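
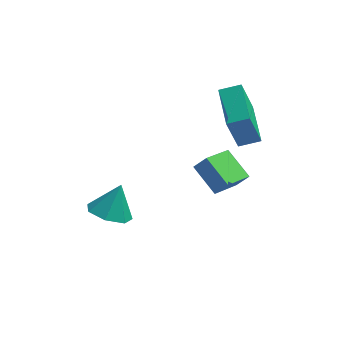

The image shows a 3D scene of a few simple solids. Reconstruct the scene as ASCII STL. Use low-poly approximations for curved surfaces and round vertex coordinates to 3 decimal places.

solid 
facet normal -0.947 -0.150 -0.286
outer loop
vertex 2.87 1.691 1.025
vertex 2.442 3.739 1.369
vertex 3.371 2.111 -0.855
endloop
endfacet
facet normal 0.202 -0.966 -0.162
outer loop
vertex 4.318 2.261 -0.569
vertex 2.87 1.691 1.025
vertex 3.371 2.111 -0.855
endloop
endfacet
facet normal -0.947 -0.150 -0.286
outer loop
vertex 3.371 2.111 -0.855
vertex 2.442 3.739 1.369
vertex 2.943 4.159 -0.511
endloop
endfacet
facet normal 0.252 0.211 -0.944
outer loop
vertex 2.943 4.159 -0.511
vertex 4.318 2.261 -0.569
vertex 3.371 2.111 -0.855
endloop
endfacet
facet normal -0.252 -0.211 0.944
outer loop
vertex 2.87 1.691 1.025
vertex 3.389 3.889 1.655
vertex 2.442 3.739 1.369
endloop
endfacet
facet normal 0.202 -0.966 -0.162
outer loop
vertex 3.817 1.841 1.311
vertex 2.87 1.691 1.025
vertex 4.318 2.261 -0.569
endloop
endfacet
facet normal -0.252 -0.211 0.944
outer loop
vertex 3.817 1.841 1.311
vertex 3.389 3.889 1.655
vertex 2.87 1.691 1.025
endloop
endfacet
facet normal -0.202 0.966 0.162
outer loop
vertex 2.442 3.739 1.369
vertex 3.389 3.889 1.655
vertex 2.943 4.159 -0.511
endloop
endfacet
facet normal 0.252 0.211 -0.944
outer loop
vertex 3.89 4.309 -0.225
vertex 4.318 2.261 -0.569
vertex 2.943 4.159 -0.511
endloop
endfacet
facet normal -0.202 0.966 0.162
outer loop
vertex 2.943 4.159 -0.511
vertex 3.389 3.889 1.655
vertex 3.89 4.309 -0.225
endloop
endfacet
facet normal 0.947 0.150 0.286
outer loop
vertex 3.89 4.309 -0.225
vertex 3.817 1.841 1.311
vertex 4.318 2.261 -0.569
endloop
endfacet
facet normal 0.947 0.150 0.286
outer loop
vertex 3.389 3.889 1.655
vertex 3.817 1.841 1.311
vertex 3.89 4.309 -0.225
endloop
endfacet
facet normal -0.298 -0.420 -0.857
outer loop
vertex -1.188 -0.735 -2.682
vertex -1.665 -1.447 -2.167
vertex -2.014 -0.563 -2.479
endloop
endfacet
facet normal 0.214 0.976 0.045
outer loop
vertex -1.188 -0.735 -2.682
vertex -2.014 -0.563 -2.479
vertex -1.215 -0.813 -0.873
endloop
endfacet
facet normal -0.298 -0.420 -0.857
outer loop
vertex -2.014 -0.563 -2.479
vertex -1.665 -1.447 -2.167
vertex -2.577 -1.057 -2.041
endloop
endfacet
facet normal -0.448 0.822 0.351
outer loop
vertex -2.014 -0.563 -2.479
vertex -2.577 -1.057 -2.041
vertex -1.215 -0.813 -0.873
endloop
endfacet
facet normal -0.298 -0.420 -0.857
outer loop
vertex -2.577 -1.057 -2.041
vertex -1.665 -1.447 -2.167
vertex -2.454 -1.844 -1.698
endloop
endfacet
facet normal -0.658 0.212 0.723
outer loop
vertex -2.577 -1.057 -2.041
vertex -2.454 -1.844 -1.698
vertex -1.215 -0.813 -0.873
endloop
endfacet
facet normal -0.298 -0.420 -0.857
outer loop
vertex -2.454 -1.844 -1.698
vertex -1.665 -1.447 -2.167
vertex -1.737 -2.333 -1.708
endloop
endfacet
facet normal -0.258 -0.396 0.881
outer loop
vertex -2.454 -1.844 -1.698
vertex -1.737 -2.333 -1.708
vertex -1.215 -0.813 -0.873
endloop
endfacet
facet normal -0.298 -0.420 -0.857
outer loop
vertex -1.737 -2.333 -1.708
vertex -1.665 -1.447 -2.167
vertex -0.966 -2.154 -2.064
endloop
endfacet
facet normal 0.453 -0.544 0.707
outer loop
vertex -1.737 -2.333 -1.708
vertex -0.966 -2.154 -2.064
vertex -1.215 -0.813 -0.873
endloop
endfacet
facet normal -0.299 -0.420 -0.857
outer loop
vertex -0.966 -2.154 -2.064
vertex -1.665 -1.447 -2.167
vertex -0.722 -1.443 -2.498
endloop
endfacet
facet normal 0.936 -0.120 0.330
outer loop
vertex -0.966 -2.154 -2.064
vertex -0.722 -1.443 -2.498
vertex -1.215 -0.813 -0.873
endloop
endfacet
facet normal -0.299 -0.420 -0.857
outer loop
vertex -0.722 -1.443 -2.498
vertex -1.665 -1.447 -2.167
vertex -1.188 -0.735 -2.682
endloop
endfacet
facet normal 0.830 0.556 0.036
outer loop
vertex -0.722 -1.443 -2.498
vertex -1.188 -0.735 -2.682
vertex -1.215 -0.813 -0.873
endloop
endfacet
facet normal -0.464 -0.777 0.425
outer loop
vertex 3.005 1.438 -2.896
vertex 2.043 2.451 -2.095
vertex 2.462 1.419 -3.523
endloop
endfacet
facet normal 0.597 -0.629 -0.498
outer loop
vertex 3.317 2.849 -4.305
vertex 3.005 1.438 -2.896
vertex 2.462 1.419 -3.523
endloop
endfacet
facet normal -0.465 -0.777 0.425
outer loop
vertex 2.462 1.419 -3.523
vertex 2.043 2.451 -2.095
vertex 1.501 2.432 -2.722
endloop
endfacet
facet normal -0.654 -0.022 -0.756
outer loop
vertex 1.501 2.432 -2.722
vertex 3.317 2.849 -4.305
vertex 2.462 1.419 -3.523
endloop
endfacet
facet normal 0.654 0.023 0.756
outer loop
vertex 3.005 1.438 -2.896
vertex 2.898 3.881 -2.877
vertex 2.043 2.451 -2.095
endloop
endfacet
facet normal 0.598 -0.629 -0.497
outer loop
vertex 3.859 2.868 -3.678
vertex 3.005 1.438 -2.896
vertex 3.317 2.849 -4.305
endloop
endfacet
facet normal 0.654 0.023 0.756
outer loop
vertex 3.859 2.868 -3.678
vertex 2.898 3.881 -2.877
vertex 3.005 1.438 -2.896
endloop
endfacet
facet normal -0.597 0.629 0.497
outer loop
vertex 2.043 2.451 -2.095
vertex 2.898 3.881 -2.877
vertex 1.501 2.432 -2.722
endloop
endfacet
facet normal -0.654 -0.023 -0.756
outer loop
vertex 2.355 3.862 -3.504
vertex 3.317 2.849 -4.305
vertex 1.501 2.432 -2.722
endloop
endfacet
facet normal -0.597 0.629 0.498
outer loop
vertex 1.501 2.432 -2.722
vertex 2.898 3.881 -2.877
vertex 2.355 3.862 -3.504
endloop
endfacet
facet normal 0.464 0.777 -0.425
outer loop
vertex 2.355 3.862 -3.504
vertex 3.859 2.868 -3.678
vertex 3.317 2.849 -4.305
endloop
endfacet
facet normal 0.464 0.777 -0.426
outer loop
vertex 2.898 3.881 -2.877
vertex 3.859 2.868 -3.678
vertex 2.355 3.862 -3.504
endloop
endfacet

endsolid


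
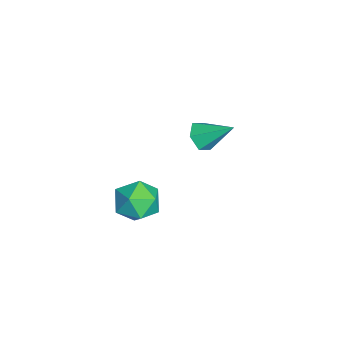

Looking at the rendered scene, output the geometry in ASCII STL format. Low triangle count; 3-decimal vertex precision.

solid 
facet normal -0.242 -0.769 -0.592
outer loop
vertex -2.017 0.861 -2.33
vertex -2.327 0.468 -1.693
vertex -2.797 0.957 -2.136
endloop
endfacet
facet normal -0.018 0.865 -0.502
outer loop
vertex -2.017 0.861 -2.33
vertex -2.797 0.957 -2.136
vertex -1.893 1.852 -0.627
endloop
endfacet
facet normal -0.242 -0.769 -0.592
outer loop
vertex -2.797 0.957 -2.136
vertex -2.327 0.468 -1.693
vertex -3.108 0.564 -1.499
endloop
endfacet
facet normal -0.743 0.668 0.049
outer loop
vertex -2.797 0.957 -2.136
vertex -3.108 0.564 -1.499
vertex -1.893 1.852 -0.627
endloop
endfacet
facet normal -0.242 -0.768 -0.593
outer loop
vertex -3.108 0.564 -1.499
vertex -2.327 0.468 -1.693
vertex -2.638 0.075 -1.057
endloop
endfacet
facet normal -0.637 0.081 0.767
outer loop
vertex -3.108 0.564 -1.499
vertex -2.638 0.075 -1.057
vertex -1.893 1.852 -0.627
endloop
endfacet
facet normal -0.241 -0.768 -0.593
outer loop
vertex -2.638 0.075 -1.057
vertex -2.327 0.468 -1.693
vertex -1.858 -0.021 -1.25
endloop
endfacet
facet normal 0.193 -0.306 0.932
outer loop
vertex -2.638 0.075 -1.057
vertex -1.858 -0.021 -1.25
vertex -1.893 1.852 -0.627
endloop
endfacet
facet normal -0.242 -0.769 -0.592
outer loop
vertex -1.858 -0.021 -1.25
vertex -2.327 0.468 -1.693
vertex -1.547 0.372 -1.887
endloop
endfacet
facet normal 0.918 -0.109 0.381
outer loop
vertex -1.858 -0.021 -1.25
vertex -1.547 0.372 -1.887
vertex -1.893 1.852 -0.627
endloop
endfacet
facet normal -0.242 -0.769 -0.592
outer loop
vertex -1.547 0.372 -1.887
vertex -2.327 0.468 -1.693
vertex -2.017 0.861 -2.33
endloop
endfacet
facet normal 0.812 0.476 -0.336
outer loop
vertex -1.547 0.372 -1.887
vertex -2.017 0.861 -2.33
vertex -1.893 1.852 -0.627
endloop
endfacet
facet normal -0.218 0.684 0.696
outer loop
vertex 2.252 -1.275 -0.812
vertex 2.499 -2.003 -0.02
vertex 3.284 -1.34 -0.425
endloop
endfacet
facet normal 0.025 0.995 0.101
outer loop
vertex 2.252 -1.275 -0.812
vertex 3.284 -1.34 -0.425
vertex 3.107 -1.225 -1.509
endloop
endfacet
facet normal -0.403 0.804 -0.437
outer loop
vertex 2.252 -1.275 -0.812
vertex 3.107 -1.225 -1.509
vertex 2.213 -1.817 -1.773
endloop
endfacet
facet normal -0.910 0.376 -0.175
outer loop
vertex 2.252 -1.275 -0.812
vertex 2.213 -1.817 -1.773
vertex 1.837 -2.298 -0.853
endloop
endfacet
facet normal -0.796 0.302 0.525
outer loop
vertex 2.252 -1.275 -0.812
vertex 1.837 -2.298 -0.853
vertex 2.499 -2.003 -0.02
endloop
endfacet
facet normal 0.676 0.736 -0.032
outer loop
vertex 3.107 -1.225 -1.509
vertex 3.284 -1.34 -0.425
vertex 3.883 -1.922 -1.147
endloop
endfacet
facet normal 0.283 0.233 0.930
outer loop
vertex 3.284 -1.34 -0.425
vertex 2.499 -2.003 -0.02
vertex 3.507 -2.403 -0.227
endloop
endfacet
facet normal -0.651 -0.385 0.654
outer loop
vertex 2.499 -2.003 -0.02
vertex 1.837 -2.298 -0.853
vertex 2.613 -2.995 -0.491
endloop
endfacet
facet normal -0.836 -0.265 -0.480
outer loop
vertex 1.837 -2.298 -0.853
vertex 2.213 -1.817 -1.773
vertex 2.436 -2.88 -1.575
endloop
endfacet
facet normal -0.016 0.427 -0.904
outer loop
vertex 2.213 -1.817 -1.773
vertex 3.107 -1.225 -1.509
vertex 3.221 -2.217 -1.98
endloop
endfacet
facet normal 0.910 -0.376 0.175
outer loop
vertex 3.468 -2.945 -1.188
vertex 3.883 -1.922 -1.147
vertex 3.507 -2.403 -0.227
endloop
endfacet
facet normal 0.403 -0.804 0.437
outer loop
vertex 3.468 -2.945 -1.188
vertex 3.507 -2.403 -0.227
vertex 2.613 -2.995 -0.491
endloop
endfacet
facet normal -0.025 -0.995 -0.101
outer loop
vertex 3.468 -2.945 -1.188
vertex 2.613 -2.995 -0.491
vertex 2.436 -2.88 -1.575
endloop
endfacet
facet normal 0.218 -0.684 -0.696
outer loop
vertex 3.468 -2.945 -1.188
vertex 2.436 -2.88 -1.575
vertex 3.221 -2.217 -1.98
endloop
endfacet
facet normal 0.796 -0.302 -0.525
outer loop
vertex 3.468 -2.945 -1.188
vertex 3.221 -2.217 -1.98
vertex 3.883 -1.922 -1.147
endloop
endfacet
facet normal 0.836 0.265 0.480
outer loop
vertex 3.507 -2.403 -0.227
vertex 3.883 -1.922 -1.147
vertex 3.284 -1.34 -0.425
endloop
endfacet
facet normal 0.016 -0.427 0.904
outer loop
vertex 2.613 -2.995 -0.491
vertex 3.507 -2.403 -0.227
vertex 2.499 -2.003 -0.02
endloop
endfacet
facet normal -0.676 -0.736 0.032
outer loop
vertex 2.436 -2.88 -1.575
vertex 2.613 -2.995 -0.491
vertex 1.837 -2.298 -0.853
endloop
endfacet
facet normal -0.283 -0.233 -0.930
outer loop
vertex 3.221 -2.217 -1.98
vertex 2.436 -2.88 -1.575
vertex 2.213 -1.817 -1.773
endloop
endfacet
facet normal 0.651 0.385 -0.654
outer loop
vertex 3.883 -1.922 -1.147
vertex 3.221 -2.217 -1.98
vertex 3.107 -1.225 -1.509
endloop
endfacet

endsolid


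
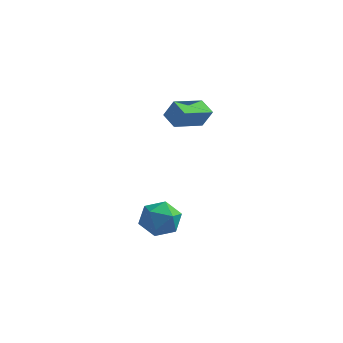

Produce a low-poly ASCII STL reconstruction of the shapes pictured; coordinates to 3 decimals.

solid 
facet normal -0.690 0.723 0.021
outer loop
vertex 0.498 -3.189 -2.412
vertex 0.389 -3.324 -1.332
vertex 1.122 -2.613 -1.723
endloop
endfacet
facet normal -0.219 0.837 -0.502
outer loop
vertex 0.498 -3.189 -2.412
vertex 1.122 -2.613 -1.723
vertex 1.559 -3.042 -2.629
endloop
endfacet
facet normal -0.229 0.270 -0.935
outer loop
vertex 0.498 -3.189 -2.412
vertex 1.559 -3.042 -2.629
vertex 1.096 -4.018 -2.798
endloop
endfacet
facet normal -0.707 -0.194 -0.680
outer loop
vertex 0.498 -3.189 -2.412
vertex 1.096 -4.018 -2.798
vertex 0.373 -4.193 -1.996
endloop
endfacet
facet normal -0.992 0.087 -0.089
outer loop
vertex 0.498 -3.189 -2.412
vertex 0.373 -4.193 -1.996
vertex 0.389 -3.324 -1.332
endloop
endfacet
facet normal 0.431 0.878 -0.208
outer loop
vertex 1.559 -3.042 -2.629
vertex 1.122 -2.613 -1.723
vertex 2.107 -3.087 -1.684
endloop
endfacet
facet normal -0.332 0.694 0.639
outer loop
vertex 1.122 -2.613 -1.723
vertex 0.389 -3.324 -1.332
vertex 1.384 -3.262 -0.882
endloop
endfacet
facet normal -0.821 -0.337 0.460
outer loop
vertex 0.389 -3.324 -1.332
vertex 0.373 -4.193 -1.996
vertex 0.921 -4.238 -1.051
endloop
endfacet
facet normal -0.360 -0.789 -0.497
outer loop
vertex 0.373 -4.193 -1.996
vertex 1.096 -4.018 -2.798
vertex 1.358 -4.667 -1.957
endloop
endfacet
facet normal 0.414 -0.039 -0.910
outer loop
vertex 1.096 -4.018 -2.798
vertex 1.559 -3.042 -2.629
vertex 2.091 -3.956 -2.348
endloop
endfacet
facet normal 0.707 0.194 0.680
outer loop
vertex 1.982 -4.091 -1.268
vertex 2.107 -3.087 -1.684
vertex 1.384 -3.262 -0.882
endloop
endfacet
facet normal 0.229 -0.270 0.935
outer loop
vertex 1.982 -4.091 -1.268
vertex 1.384 -3.262 -0.882
vertex 0.921 -4.238 -1.051
endloop
endfacet
facet normal 0.219 -0.837 0.502
outer loop
vertex 1.982 -4.091 -1.268
vertex 0.921 -4.238 -1.051
vertex 1.358 -4.667 -1.957
endloop
endfacet
facet normal 0.690 -0.723 -0.021
outer loop
vertex 1.982 -4.091 -1.268
vertex 1.358 -4.667 -1.957
vertex 2.091 -3.956 -2.348
endloop
endfacet
facet normal 0.992 -0.087 0.089
outer loop
vertex 1.982 -4.091 -1.268
vertex 2.091 -3.956 -2.348
vertex 2.107 -3.087 -1.684
endloop
endfacet
facet normal 0.360 0.789 0.497
outer loop
vertex 1.384 -3.262 -0.882
vertex 2.107 -3.087 -1.684
vertex 1.122 -2.613 -1.723
endloop
endfacet
facet normal -0.414 0.039 0.910
outer loop
vertex 0.921 -4.238 -1.051
vertex 1.384 -3.262 -0.882
vertex 0.389 -3.324 -1.332
endloop
endfacet
facet normal -0.431 -0.878 0.208
outer loop
vertex 1.358 -4.667 -1.957
vertex 0.921 -4.238 -1.051
vertex 0.373 -4.193 -1.996
endloop
endfacet
facet normal 0.332 -0.694 -0.639
outer loop
vertex 2.091 -3.956 -2.348
vertex 1.358 -4.667 -1.957
vertex 1.096 -4.018 -2.798
endloop
endfacet
facet normal 0.821 0.337 -0.460
outer loop
vertex 2.107 -3.087 -1.684
vertex 2.091 -3.956 -2.348
vertex 1.559 -3.042 -2.629
endloop
endfacet
facet normal -0.710 0.607 0.358
outer loop
vertex 1.299 -1.713 4.871
vertex 2.236 -0.322 4.372
vertex 0.809 -1.724 3.919
endloop
endfacet
facet normal -0.536 -0.795 0.285
outer loop
vertex 1.504 -2.318 3.568
vertex 1.299 -1.713 4.871
vertex 0.809 -1.724 3.919
endloop
endfacet
facet normal -0.710 0.606 0.359
outer loop
vertex 0.809 -1.724 3.919
vertex 2.236 -0.322 4.372
vertex 1.746 -0.332 3.421
endloop
endfacet
facet normal -0.458 -0.010 -0.889
outer loop
vertex 1.746 -0.332 3.421
vertex 1.504 -2.318 3.568
vertex 0.809 -1.724 3.919
endloop
endfacet
facet normal 0.458 0.010 0.889
outer loop
vertex 1.299 -1.713 4.871
vertex 2.931 -0.916 4.021
vertex 2.236 -0.322 4.372
endloop
endfacet
facet normal -0.536 -0.795 0.285
outer loop
vertex 1.994 -2.308 4.519
vertex 1.299 -1.713 4.871
vertex 1.504 -2.318 3.568
endloop
endfacet
facet normal 0.458 0.009 0.889
outer loop
vertex 1.994 -2.308 4.519
vertex 2.931 -0.916 4.021
vertex 1.299 -1.713 4.871
endloop
endfacet
facet normal 0.536 0.795 -0.284
outer loop
vertex 2.236 -0.322 4.372
vertex 2.931 -0.916 4.021
vertex 1.746 -0.332 3.421
endloop
endfacet
facet normal -0.459 -0.010 -0.889
outer loop
vertex 2.441 -0.927 3.069
vertex 1.504 -2.318 3.568
vertex 1.746 -0.332 3.421
endloop
endfacet
facet normal 0.536 0.795 -0.285
outer loop
vertex 1.746 -0.332 3.421
vertex 2.931 -0.916 4.021
vertex 2.441 -0.927 3.069
endloop
endfacet
facet normal 0.709 -0.607 -0.359
outer loop
vertex 2.441 -0.927 3.069
vertex 1.994 -2.308 4.519
vertex 1.504 -2.318 3.568
endloop
endfacet
facet normal 0.710 -0.606 -0.358
outer loop
vertex 2.931 -0.916 4.021
vertex 1.994 -2.308 4.519
vertex 2.441 -0.927 3.069
endloop
endfacet

endsolid


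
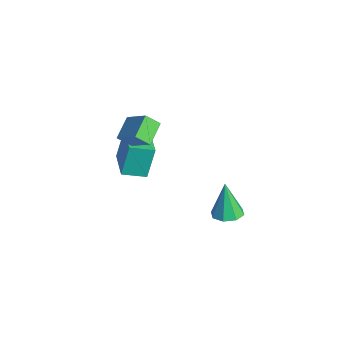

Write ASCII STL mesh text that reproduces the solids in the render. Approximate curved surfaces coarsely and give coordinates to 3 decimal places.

solid 
facet normal -0.726 -0.321 -0.609
outer loop
vertex -3.424 -0.999 -0.136
vertex -3.164 -0.241 -0.845
vertex -2.452 -1.949 -0.794
endloop
endfacet
facet normal -0.243 -0.708 0.663
outer loop
vertex -1.116 -1.359 0.325
vertex -3.424 -0.999 -0.136
vertex -2.452 -1.949 -0.794
endloop
endfacet
facet normal -0.726 -0.321 -0.608
outer loop
vertex -2.452 -1.949 -0.794
vertex -3.164 -0.241 -0.845
vertex -2.192 -1.191 -1.504
endloop
endfacet
facet normal 0.643 -0.629 -0.436
outer loop
vertex -2.192 -1.191 -1.504
vertex -1.116 -1.359 0.325
vertex -2.452 -1.949 -0.794
endloop
endfacet
facet normal -0.643 0.629 0.436
outer loop
vertex -3.424 -0.999 -0.136
vertex -1.828 0.349 0.274
vertex -3.164 -0.241 -0.845
endloop
endfacet
facet normal -0.243 -0.708 0.663
outer loop
vertex -2.088 -0.409 0.984
vertex -3.424 -0.999 -0.136
vertex -1.116 -1.359 0.325
endloop
endfacet
facet normal -0.643 0.629 0.436
outer loop
vertex -2.088 -0.409 0.984
vertex -1.828 0.349 0.274
vertex -3.424 -0.999 -0.136
endloop
endfacet
facet normal 0.243 0.708 -0.663
outer loop
vertex -3.164 -0.241 -0.845
vertex -1.828 0.349 0.274
vertex -2.192 -1.191 -1.504
endloop
endfacet
facet normal 0.644 -0.629 -0.436
outer loop
vertex -0.856 -0.601 -0.384
vertex -1.116 -1.359 0.325
vertex -2.192 -1.191 -1.504
endloop
endfacet
facet normal 0.243 0.708 -0.663
outer loop
vertex -2.192 -1.191 -1.504
vertex -1.828 0.349 0.274
vertex -0.856 -0.601 -0.384
endloop
endfacet
facet normal 0.726 0.320 0.609
outer loop
vertex -0.856 -0.601 -0.384
vertex -2.088 -0.409 0.984
vertex -1.116 -1.359 0.325
endloop
endfacet
facet normal 0.726 0.321 0.609
outer loop
vertex -1.828 0.349 0.274
vertex -2.088 -0.409 0.984
vertex -0.856 -0.601 -0.384
endloop
endfacet
facet normal 0.245 -0.018 -0.969
outer loop
vertex 4.489 2.632 -2.718
vertex 3.965 1.91 -2.837
vertex 3.842 2.8 -2.885
endloop
endfacet
facet normal 0.137 0.912 0.388
outer loop
vertex 4.489 2.632 -2.718
vertex 3.842 2.8 -2.885
vertex 3.435 1.95 -0.743
endloop
endfacet
facet normal 0.246 -0.018 -0.969
outer loop
vertex 3.842 2.8 -2.885
vertex 3.965 1.91 -2.837
vertex 3.267 2.447 -3.024
endloop
endfacet
facet normal -0.548 0.808 0.216
outer loop
vertex 3.842 2.8 -2.885
vertex 3.267 2.447 -3.024
vertex 3.435 1.95 -0.743
endloop
endfacet
facet normal 0.245 -0.019 -0.969
outer loop
vertex 3.267 2.447 -3.024
vertex 3.965 1.91 -2.837
vertex 3.101 1.779 -3.053
endloop
endfacet
facet normal -0.964 0.234 0.122
outer loop
vertex 3.267 2.447 -3.024
vertex 3.101 1.779 -3.053
vertex 3.435 1.95 -0.743
endloop
endfacet
facet normal 0.245 -0.020 -0.969
outer loop
vertex 3.101 1.779 -3.053
vertex 3.965 1.91 -2.837
vertex 3.441 1.188 -2.955
endloop
endfacet
facet normal -0.867 -0.472 0.160
outer loop
vertex 3.101 1.779 -3.053
vertex 3.441 1.188 -2.955
vertex 3.435 1.95 -0.743
endloop
endfacet
facet normal 0.245 -0.020 -0.969
outer loop
vertex 3.441 1.188 -2.955
vertex 3.965 1.91 -2.837
vertex 4.087 1.019 -2.788
endloop
endfacet
facet normal -0.315 -0.898 0.308
outer loop
vertex 3.441 1.188 -2.955
vertex 4.087 1.019 -2.788
vertex 3.435 1.95 -0.743
endloop
endfacet
facet normal 0.245 -0.020 -0.969
outer loop
vertex 4.087 1.019 -2.788
vertex 3.965 1.91 -2.837
vertex 4.662 1.373 -2.65
endloop
endfacet
facet normal 0.373 -0.794 0.480
outer loop
vertex 4.087 1.019 -2.788
vertex 4.662 1.373 -2.65
vertex 3.435 1.95 -0.743
endloop
endfacet
facet normal 0.245 -0.019 -0.969
outer loop
vertex 4.662 1.373 -2.65
vertex 3.965 1.91 -2.837
vertex 4.829 2.041 -2.621
endloop
endfacet
facet normal 0.788 -0.222 0.574
outer loop
vertex 4.662 1.373 -2.65
vertex 4.829 2.041 -2.621
vertex 3.435 1.95 -0.743
endloop
endfacet
facet normal 0.245 -0.018 -0.969
outer loop
vertex 4.829 2.041 -2.621
vertex 3.965 1.91 -2.837
vertex 4.489 2.632 -2.718
endloop
endfacet
facet normal 0.691 0.485 0.536
outer loop
vertex 4.829 2.041 -2.621
vertex 4.489 2.632 -2.718
vertex 3.435 1.95 -0.743
endloop
endfacet
facet normal -0.956 0.206 -0.206
outer loop
vertex -4.131 -0.932 -1.922
vertex -3.757 0.429 -2.294
vertex -3.847 -1.534 -3.84
endloop
endfacet
facet normal -0.257 -0.932 0.255
outer loop
vertex -1.743 -1.989 -3.386
vertex -4.131 -0.932 -1.922
vertex -3.847 -1.534 -3.84
endloop
endfacet
facet normal -0.956 0.206 -0.206
outer loop
vertex -3.847 -1.534 -3.84
vertex -3.757 0.429 -2.294
vertex -3.473 -0.172 -4.212
endloop
endfacet
facet normal 0.140 -0.296 -0.945
outer loop
vertex -3.473 -0.172 -4.212
vertex -1.743 -1.989 -3.386
vertex -3.847 -1.534 -3.84
endloop
endfacet
facet normal -0.140 0.297 0.945
outer loop
vertex -4.131 -0.932 -1.922
vertex -1.653 -0.026 -1.84
vertex -3.757 0.429 -2.294
endloop
endfacet
facet normal -0.257 -0.932 0.254
outer loop
vertex -2.027 -1.388 -1.468
vertex -4.131 -0.932 -1.922
vertex -1.743 -1.989 -3.386
endloop
endfacet
facet normal -0.140 0.296 0.945
outer loop
vertex -2.027 -1.388 -1.468
vertex -1.653 -0.026 -1.84
vertex -4.131 -0.932 -1.922
endloop
endfacet
facet normal 0.257 0.933 -0.254
outer loop
vertex -3.757 0.429 -2.294
vertex -1.653 -0.026 -1.84
vertex -3.473 -0.172 -4.212
endloop
endfacet
facet normal 0.140 -0.297 -0.945
outer loop
vertex -1.369 -0.628 -3.758
vertex -1.743 -1.989 -3.386
vertex -3.473 -0.172 -4.212
endloop
endfacet
facet normal 0.257 0.932 -0.255
outer loop
vertex -3.473 -0.172 -4.212
vertex -1.653 -0.026 -1.84
vertex -1.369 -0.628 -3.758
endloop
endfacet
facet normal 0.956 -0.206 0.206
outer loop
vertex -1.369 -0.628 -3.758
vertex -2.027 -1.388 -1.468
vertex -1.743 -1.989 -3.386
endloop
endfacet
facet normal 0.956 -0.206 0.206
outer loop
vertex -1.653 -0.026 -1.84
vertex -2.027 -1.388 -1.468
vertex -1.369 -0.628 -3.758
endloop
endfacet

endsolid


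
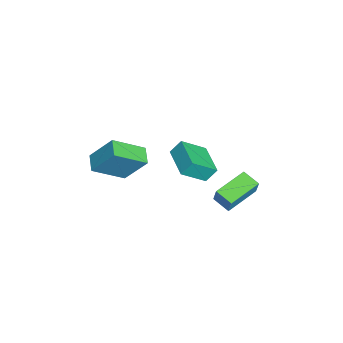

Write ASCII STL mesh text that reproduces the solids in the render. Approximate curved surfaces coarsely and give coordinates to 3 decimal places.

solid 
facet normal -0.930 -0.359 0.077
outer loop
vertex -4.379 -0.12 -2.065
vertex -4.995 1.235 -3.181
vertex -4.209 -0.744 -2.916
endloop
endfacet
facet normal 0.331 -0.728 0.600
outer loop
vertex -2.265 0.005 -3.079
vertex -4.379 -0.12 -2.065
vertex -4.209 -0.744 -2.916
endloop
endfacet
facet normal -0.930 -0.359 0.078
outer loop
vertex -4.209 -0.744 -2.916
vertex -4.995 1.235 -3.181
vertex -4.825 0.61 -4.033
endloop
endfacet
facet normal 0.158 -0.584 -0.796
outer loop
vertex -4.825 0.61 -4.033
vertex -2.265 0.005 -3.079
vertex -4.209 -0.744 -2.916
endloop
endfacet
facet normal -0.158 0.584 0.796
outer loop
vertex -4.379 -0.12 -2.065
vertex -3.051 1.984 -3.344
vertex -4.995 1.235 -3.181
endloop
endfacet
facet normal 0.331 -0.728 0.600
outer loop
vertex -2.435 0.63 -2.227
vertex -4.379 -0.12 -2.065
vertex -2.265 0.005 -3.079
endloop
endfacet
facet normal -0.159 0.584 0.796
outer loop
vertex -2.435 0.63 -2.227
vertex -3.051 1.984 -3.344
vertex -4.379 -0.12 -2.065
endloop
endfacet
facet normal -0.331 0.728 -0.600
outer loop
vertex -4.995 1.235 -3.181
vertex -3.051 1.984 -3.344
vertex -4.825 0.61 -4.033
endloop
endfacet
facet normal 0.159 -0.584 -0.796
outer loop
vertex -2.881 1.36 -4.195
vertex -2.265 0.005 -3.079
vertex -4.825 0.61 -4.033
endloop
endfacet
facet normal -0.331 0.728 -0.600
outer loop
vertex -4.825 0.61 -4.033
vertex -3.051 1.984 -3.344
vertex -2.881 1.36 -4.195
endloop
endfacet
facet normal 0.930 0.359 -0.078
outer loop
vertex -2.881 1.36 -4.195
vertex -2.435 0.63 -2.227
vertex -2.265 0.005 -3.079
endloop
endfacet
facet normal 0.930 0.359 -0.078
outer loop
vertex -3.051 1.984 -3.344
vertex -2.435 0.63 -2.227
vertex -2.881 1.36 -4.195
endloop
endfacet
facet normal -0.594 -0.741 0.312
outer loop
vertex 3.262 2.194 0.805
vertex 1.719 3.557 1.106
vertex 2.947 2.048 -0.143
endloop
endfacet
facet normal 0.741 -0.656 -0.145
outer loop
vertex 3.601 2.863 -0.486
vertex 3.262 2.194 0.805
vertex 2.947 2.048 -0.143
endloop
endfacet
facet normal -0.595 -0.741 0.311
outer loop
vertex 2.947 2.048 -0.143
vertex 1.719 3.557 1.106
vertex 1.405 3.411 0.158
endloop
endfacet
facet normal -0.312 -0.145 -0.939
outer loop
vertex 1.405 3.411 0.158
vertex 3.601 2.863 -0.486
vertex 2.947 2.048 -0.143
endloop
endfacet
facet normal 0.312 0.145 0.939
outer loop
vertex 3.262 2.194 0.805
vertex 2.373 4.372 0.763
vertex 1.719 3.557 1.106
endloop
endfacet
facet normal 0.742 -0.655 -0.145
outer loop
vertex 3.915 3.009 0.462
vertex 3.262 2.194 0.805
vertex 3.601 2.863 -0.486
endloop
endfacet
facet normal 0.312 0.145 0.939
outer loop
vertex 3.915 3.009 0.462
vertex 2.373 4.372 0.763
vertex 3.262 2.194 0.805
endloop
endfacet
facet normal -0.741 0.656 0.145
outer loop
vertex 1.719 3.557 1.106
vertex 2.373 4.372 0.763
vertex 1.405 3.411 0.158
endloop
endfacet
facet normal -0.312 -0.145 -0.939
outer loop
vertex 2.058 4.226 -0.185
vertex 3.601 2.863 -0.486
vertex 1.405 3.411 0.158
endloop
endfacet
facet normal -0.741 0.655 0.145
outer loop
vertex 1.405 3.411 0.158
vertex 2.373 4.372 0.763
vertex 2.058 4.226 -0.185
endloop
endfacet
facet normal 0.594 0.742 -0.311
outer loop
vertex 2.058 4.226 -0.185
vertex 3.915 3.009 0.462
vertex 3.601 2.863 -0.486
endloop
endfacet
facet normal 0.594 0.741 -0.312
outer loop
vertex 2.373 4.372 0.763
vertex 3.915 3.009 0.462
vertex 2.058 4.226 -0.185
endloop
endfacet
facet normal -0.939 -0.183 0.290
outer loop
vertex 0.844 -3.394 2.527
vertex 0.151 -1.714 1.341
vertex 0.586 -4.649 0.901
endloop
endfacet
facet normal 0.319 -0.774 0.547
outer loop
vertex 1.629 -4.446 0.579
vertex 0.844 -3.394 2.527
vertex 0.586 -4.649 0.901
endloop
endfacet
facet normal -0.939 -0.183 0.290
outer loop
vertex 0.586 -4.649 0.901
vertex 0.151 -1.714 1.341
vertex -0.107 -2.969 -0.285
endloop
endfacet
facet normal -0.125 -0.606 -0.786
outer loop
vertex -0.107 -2.969 -0.285
vertex 1.629 -4.446 0.579
vertex 0.586 -4.649 0.901
endloop
endfacet
facet normal 0.125 0.606 0.786
outer loop
vertex 0.844 -3.394 2.527
vertex 1.194 -1.511 1.019
vertex 0.151 -1.714 1.341
endloop
endfacet
facet normal 0.319 -0.774 0.547
outer loop
vertex 1.887 -3.191 2.205
vertex 0.844 -3.394 2.527
vertex 1.629 -4.446 0.579
endloop
endfacet
facet normal 0.125 0.606 0.786
outer loop
vertex 1.887 -3.191 2.205
vertex 1.194 -1.511 1.019
vertex 0.844 -3.394 2.527
endloop
endfacet
facet normal -0.319 0.774 -0.547
outer loop
vertex 0.151 -1.714 1.341
vertex 1.194 -1.511 1.019
vertex -0.107 -2.969 -0.285
endloop
endfacet
facet normal -0.125 -0.606 -0.786
outer loop
vertex 0.936 -2.766 -0.607
vertex 1.629 -4.446 0.579
vertex -0.107 -2.969 -0.285
endloop
endfacet
facet normal -0.319 0.774 -0.547
outer loop
vertex -0.107 -2.969 -0.285
vertex 1.194 -1.511 1.019
vertex 0.936 -2.766 -0.607
endloop
endfacet
facet normal 0.939 0.183 -0.290
outer loop
vertex 0.936 -2.766 -0.607
vertex 1.887 -3.191 2.205
vertex 1.629 -4.446 0.579
endloop
endfacet
facet normal 0.939 0.183 -0.290
outer loop
vertex 1.194 -1.511 1.019
vertex 1.887 -3.191 2.205
vertex 0.936 -2.766 -0.607
endloop
endfacet

endsolid


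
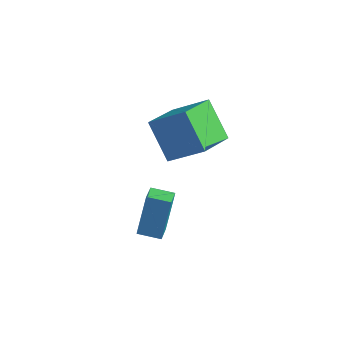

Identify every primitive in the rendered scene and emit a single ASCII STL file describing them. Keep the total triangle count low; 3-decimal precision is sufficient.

solid 
facet normal -0.640 0.237 0.731
outer loop
vertex 2.343 0.679 2.525
vertex 3.848 1.167 3.683
vertex 2.261 2.519 1.856
endloop
endfacet
facet normal -0.768 -0.249 -0.591
outer loop
vertex 3.572 2.033 0.357
vertex 2.343 0.679 2.525
vertex 2.261 2.519 1.856
endloop
endfacet
facet normal -0.640 0.237 0.731
outer loop
vertex 2.261 2.519 1.856
vertex 3.848 1.167 3.683
vertex 3.765 3.007 3.014
endloop
endfacet
facet normal -0.042 0.939 -0.341
outer loop
vertex 3.765 3.007 3.014
vertex 3.572 2.033 0.357
vertex 2.261 2.519 1.856
endloop
endfacet
facet normal 0.042 -0.939 0.341
outer loop
vertex 2.343 0.679 2.525
vertex 5.159 0.681 2.184
vertex 3.848 1.167 3.683
endloop
endfacet
facet normal -0.767 -0.249 -0.591
outer loop
vertex 3.655 0.193 1.026
vertex 2.343 0.679 2.525
vertex 3.572 2.033 0.357
endloop
endfacet
facet normal 0.042 -0.939 0.341
outer loop
vertex 3.655 0.193 1.026
vertex 5.159 0.681 2.184
vertex 2.343 0.679 2.525
endloop
endfacet
facet normal 0.768 0.249 0.590
outer loop
vertex 3.848 1.167 3.683
vertex 5.159 0.681 2.184
vertex 3.765 3.007 3.014
endloop
endfacet
facet normal -0.042 0.939 -0.341
outer loop
vertex 5.077 2.521 1.515
vertex 3.572 2.033 0.357
vertex 3.765 3.007 3.014
endloop
endfacet
facet normal 0.767 0.249 0.591
outer loop
vertex 3.765 3.007 3.014
vertex 5.159 0.681 2.184
vertex 5.077 2.521 1.515
endloop
endfacet
facet normal 0.640 -0.237 -0.731
outer loop
vertex 5.077 2.521 1.515
vertex 3.655 0.193 1.026
vertex 3.572 2.033 0.357
endloop
endfacet
facet normal 0.640 -0.237 -0.731
outer loop
vertex 5.159 0.681 2.184
vertex 3.655 0.193 1.026
vertex 5.077 2.521 1.515
endloop
endfacet
facet normal -0.916 -0.379 0.129
outer loop
vertex 3.268 -0.79 -0.845
vertex 2.841 0.11 -1.236
vertex 3.328 -1.571 -2.706
endloop
endfacet
facet normal 0.399 -0.841 0.366
outer loop
vertex 4.299 -1.17 -2.844
vertex 3.268 -0.79 -0.845
vertex 3.328 -1.571 -2.706
endloop
endfacet
facet normal -0.916 -0.379 0.130
outer loop
vertex 3.328 -1.571 -2.706
vertex 2.841 0.11 -1.236
vertex 2.901 -0.672 -3.098
endloop
endfacet
facet normal 0.029 -0.388 -0.921
outer loop
vertex 2.901 -0.672 -3.098
vertex 4.299 -1.17 -2.844
vertex 3.328 -1.571 -2.706
endloop
endfacet
facet normal -0.029 0.387 0.922
outer loop
vertex 3.268 -0.79 -0.845
vertex 3.812 0.511 -1.374
vertex 2.841 0.11 -1.236
endloop
endfacet
facet normal 0.400 -0.841 0.366
outer loop
vertex 4.239 -0.388 -0.982
vertex 3.268 -0.79 -0.845
vertex 4.299 -1.17 -2.844
endloop
endfacet
facet normal -0.030 0.387 0.921
outer loop
vertex 4.239 -0.388 -0.982
vertex 3.812 0.511 -1.374
vertex 3.268 -0.79 -0.845
endloop
endfacet
facet normal -0.399 0.841 -0.366
outer loop
vertex 2.841 0.11 -1.236
vertex 3.812 0.511 -1.374
vertex 2.901 -0.672 -3.098
endloop
endfacet
facet normal 0.030 -0.386 -0.922
outer loop
vertex 3.872 -0.27 -3.235
vertex 4.299 -1.17 -2.844
vertex 2.901 -0.672 -3.098
endloop
endfacet
facet normal -0.400 0.841 -0.366
outer loop
vertex 2.901 -0.672 -3.098
vertex 3.812 0.511 -1.374
vertex 3.872 -0.27 -3.235
endloop
endfacet
facet normal 0.916 0.379 -0.129
outer loop
vertex 3.872 -0.27 -3.235
vertex 4.239 -0.388 -0.982
vertex 4.299 -1.17 -2.844
endloop
endfacet
facet normal 0.916 0.379 -0.129
outer loop
vertex 3.812 0.511 -1.374
vertex 4.239 -0.388 -0.982
vertex 3.872 -0.27 -3.235
endloop
endfacet

endsolid


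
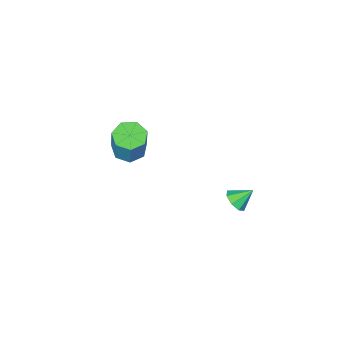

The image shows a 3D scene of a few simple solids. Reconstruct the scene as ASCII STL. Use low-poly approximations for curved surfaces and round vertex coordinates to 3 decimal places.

solid 
facet normal 0.685 -0.322 -0.653
outer loop
vertex 0.78 4.017 0.012
vertex 0.297 3.682 -0.329
vertex 0.562 4.308 -0.36
endloop
endfacet
facet normal 0.178 0.823 0.539
outer loop
vertex 0.78 4.017 0.012
vertex 0.562 4.308 -0.36
vertex -0.457 4.038 0.389
endloop
endfacet
facet normal 0.685 -0.322 -0.653
outer loop
vertex 0.562 4.308 -0.36
vertex 0.297 3.682 -0.329
vertex 0.188 4.232 -0.715
endloop
endfacet
facet normal -0.231 0.972 0.036
outer loop
vertex 0.562 4.308 -0.36
vertex 0.188 4.232 -0.715
vertex -0.457 4.038 0.389
endloop
endfacet
facet normal 0.685 -0.323 -0.654
outer loop
vertex 0.188 4.232 -0.715
vertex 0.297 3.682 -0.329
vertex -0.122 3.834 -0.843
endloop
endfacet
facet normal -0.704 0.644 -0.298
outer loop
vertex 0.188 4.232 -0.715
vertex -0.122 3.834 -0.843
vertex -0.457 4.038 0.389
endloop
endfacet
facet normal 0.685 -0.322 -0.654
outer loop
vertex -0.122 3.834 -0.843
vertex 0.297 3.682 -0.329
vertex -0.187 3.347 -0.671
endloop
endfacet
facet normal -0.963 0.034 -0.267
outer loop
vertex -0.122 3.834 -0.843
vertex -0.187 3.347 -0.671
vertex -0.457 4.038 0.389
endloop
endfacet
facet normal 0.685 -0.323 -0.653
outer loop
vertex -0.187 3.347 -0.671
vertex 0.297 3.682 -0.329
vertex 0.032 3.057 -0.298
endloop
endfacet
facet normal -0.856 -0.504 0.111
outer loop
vertex -0.187 3.347 -0.671
vertex 0.032 3.057 -0.298
vertex -0.457 4.038 0.389
endloop
endfacet
facet normal 0.685 -0.323 -0.653
outer loop
vertex 0.032 3.057 -0.298
vertex 0.297 3.682 -0.329
vertex 0.405 3.133 0.056
endloop
endfacet
facet normal -0.448 -0.652 0.612
outer loop
vertex 0.032 3.057 -0.298
vertex 0.405 3.133 0.056
vertex -0.457 4.038 0.389
endloop
endfacet
facet normal 0.686 -0.323 -0.652
outer loop
vertex 0.405 3.133 0.056
vertex 0.297 3.682 -0.329
vertex 0.715 3.531 0.185
endloop
endfacet
facet normal 0.024 -0.325 0.945
outer loop
vertex 0.405 3.133 0.056
vertex 0.715 3.531 0.185
vertex -0.457 4.038 0.389
endloop
endfacet
facet normal 0.685 -0.324 -0.652
outer loop
vertex 0.715 3.531 0.185
vertex 0.297 3.682 -0.329
vertex 0.78 4.017 0.012
endloop
endfacet
facet normal 0.284 0.288 0.915
outer loop
vertex 0.715 3.531 0.185
vertex 0.78 4.017 0.012
vertex -0.457 4.038 0.389
endloop
endfacet
facet normal -0.174 -0.318 -0.932
outer loop
vertex 2.897 -2.837 -1.059
vertex 2.025 -2.941 -0.861
vertex 2.444 -2.214 -1.187
endloop
endfacet
facet normal 0.796 0.512 -0.323
outer loop
vertex 2.897 -2.837 -1.059
vertex 2.444 -2.214 -1.187
vertex 3.226 -2.236 0.702
endloop
endfacet
facet normal 0.796 0.512 -0.323
outer loop
vertex 3.226 -2.236 0.702
vertex 2.444 -2.214 -1.187
vertex 2.773 -1.613 0.574
endloop
endfacet
facet normal 0.175 0.319 0.932
outer loop
vertex 3.226 -2.236 0.702
vertex 2.773 -1.613 0.574
vertex 2.355 -2.339 0.901
endloop
endfacet
facet normal -0.175 -0.317 -0.932
outer loop
vertex 2.444 -2.214 -1.187
vertex 2.025 -2.941 -0.861
vertex 1.676 -2.138 -1.069
endloop
endfacet
facet normal 0.043 0.943 -0.330
outer loop
vertex 2.444 -2.214 -1.187
vertex 1.676 -2.138 -1.069
vertex 2.773 -1.613 0.574
endloop
endfacet
facet normal 0.043 0.943 -0.330
outer loop
vertex 2.773 -1.613 0.574
vertex 1.676 -2.138 -1.069
vertex 2.005 -1.537 0.692
endloop
endfacet
facet normal 0.175 0.319 0.932
outer loop
vertex 2.773 -1.613 0.574
vertex 2.005 -1.537 0.692
vertex 2.355 -2.339 0.901
endloop
endfacet
facet normal -0.174 -0.317 -0.932
outer loop
vertex 1.676 -2.138 -1.069
vertex 2.025 -2.941 -0.861
vertex 1.171 -2.666 -0.795
endloop
endfacet
facet normal -0.742 0.664 -0.088
outer loop
vertex 1.676 -2.138 -1.069
vertex 1.171 -2.666 -0.795
vertex 2.005 -1.537 0.692
endloop
endfacet
facet normal -0.742 0.664 -0.088
outer loop
vertex 2.005 -1.537 0.692
vertex 1.171 -2.666 -0.795
vertex 1.5 -2.065 0.967
endloop
endfacet
facet normal 0.174 0.319 0.932
outer loop
vertex 2.005 -1.537 0.692
vertex 1.5 -2.065 0.967
vertex 2.355 -2.339 0.901
endloop
endfacet
facet normal -0.174 -0.318 -0.932
outer loop
vertex 1.171 -2.666 -0.795
vertex 2.025 -2.941 -0.861
vertex 1.309 -3.401 -0.57
endloop
endfacet
facet normal -0.969 -0.115 0.220
outer loop
vertex 1.171 -2.666 -0.795
vertex 1.309 -3.401 -0.57
vertex 1.5 -2.065 0.967
endloop
endfacet
facet normal -0.969 -0.115 0.220
outer loop
vertex 1.5 -2.065 0.967
vertex 1.309 -3.401 -0.57
vertex 1.638 -2.8 1.192
endloop
endfacet
facet normal 0.174 0.318 0.932
outer loop
vertex 1.5 -2.065 0.967
vertex 1.638 -2.8 1.192
vertex 2.355 -2.339 0.901
endloop
endfacet
facet normal -0.174 -0.319 -0.932
outer loop
vertex 1.309 -3.401 -0.57
vertex 2.025 -2.941 -0.861
vertex 1.987 -3.789 -0.564
endloop
endfacet
facet normal -0.465 -0.808 0.362
outer loop
vertex 1.309 -3.401 -0.57
vertex 1.987 -3.789 -0.564
vertex 1.638 -2.8 1.192
endloop
endfacet
facet normal -0.465 -0.808 0.362
outer loop
vertex 1.638 -2.8 1.192
vertex 1.987 -3.789 -0.564
vertex 2.316 -3.188 1.198
endloop
endfacet
facet normal 0.174 0.318 0.932
outer loop
vertex 1.638 -2.8 1.192
vertex 2.316 -3.188 1.198
vertex 2.355 -2.339 0.901
endloop
endfacet
facet normal -0.173 -0.319 -0.932
outer loop
vertex 1.987 -3.789 -0.564
vertex 2.025 -2.941 -0.861
vertex 2.694 -3.538 -0.781
endloop
endfacet
facet normal 0.388 -0.892 0.232
outer loop
vertex 1.987 -3.789 -0.564
vertex 2.694 -3.538 -0.781
vertex 2.316 -3.188 1.198
endloop
endfacet
facet normal 0.388 -0.892 0.232
outer loop
vertex 2.316 -3.188 1.198
vertex 2.694 -3.538 -0.781
vertex 3.023 -2.937 0.98
endloop
endfacet
facet normal 0.174 0.318 0.932
outer loop
vertex 2.316 -3.188 1.198
vertex 3.023 -2.937 0.98
vertex 2.355 -2.339 0.901
endloop
endfacet
facet normal -0.173 -0.319 -0.932
outer loop
vertex 2.694 -3.538 -0.781
vertex 2.025 -2.941 -0.861
vertex 2.897 -2.837 -1.059
endloop
endfacet
facet normal 0.950 -0.304 -0.074
outer loop
vertex 2.694 -3.538 -0.781
vertex 2.897 -2.837 -1.059
vertex 3.023 -2.937 0.98
endloop
endfacet
facet normal 0.950 -0.304 -0.074
outer loop
vertex 3.023 -2.937 0.98
vertex 2.897 -2.837 -1.059
vertex 3.226 -2.236 0.702
endloop
endfacet
facet normal 0.175 0.319 0.932
outer loop
vertex 3.023 -2.937 0.98
vertex 3.226 -2.236 0.702
vertex 2.355 -2.339 0.901
endloop
endfacet

endsolid


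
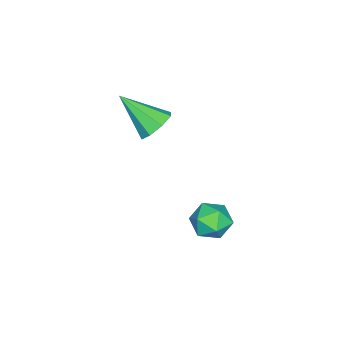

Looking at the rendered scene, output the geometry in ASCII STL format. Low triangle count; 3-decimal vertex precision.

solid 
facet normal -0.989 0.001 -0.147
outer loop
vertex -3.451 0.305 -1.312
vertex -3.502 -0.463 -0.972
vertex -3.574 0.219 -0.485
endloop
endfacet
facet normal -0.747 0.663 -0.042
outer loop
vertex -3.451 0.305 -1.312
vertex -3.574 0.219 -0.485
vertex -3.04 0.802 -0.772
endloop
endfacet
facet normal -0.256 0.801 -0.542
outer loop
vertex -3.451 0.305 -1.312
vertex -3.04 0.802 -0.772
vertex -2.638 0.48 -1.438
endloop
endfacet
facet normal -0.196 0.222 -0.955
outer loop
vertex -3.451 0.305 -1.312
vertex -2.638 0.48 -1.438
vertex -2.924 -0.301 -1.561
endloop
endfacet
facet normal -0.648 -0.272 -0.711
outer loop
vertex -3.451 0.305 -1.312
vertex -2.924 -0.301 -1.561
vertex -3.502 -0.463 -0.972
endloop
endfacet
facet normal -0.424 0.682 0.596
outer loop
vertex -3.04 0.802 -0.772
vertex -3.574 0.219 -0.485
vertex -2.836 0.341 -0.099
endloop
endfacet
facet normal -0.816 -0.390 0.426
outer loop
vertex -3.574 0.219 -0.485
vertex -3.502 -0.463 -0.972
vertex -3.122 -0.44 -0.222
endloop
endfacet
facet normal -0.265 -0.831 -0.489
outer loop
vertex -3.502 -0.463 -0.972
vertex -2.924 -0.301 -1.561
vertex -2.72 -0.762 -0.888
endloop
endfacet
facet normal 0.467 -0.032 -0.883
outer loop
vertex -2.924 -0.301 -1.561
vertex -2.638 0.48 -1.438
vertex -2.186 -0.179 -1.175
endloop
endfacet
facet normal 0.369 0.904 -0.215
outer loop
vertex -2.638 0.48 -1.438
vertex -3.04 0.802 -0.772
vertex -2.258 0.503 -0.688
endloop
endfacet
facet normal 0.196 -0.222 0.955
outer loop
vertex -2.309 -0.265 -0.348
vertex -2.836 0.341 -0.099
vertex -3.122 -0.44 -0.222
endloop
endfacet
facet normal 0.256 -0.801 0.542
outer loop
vertex -2.309 -0.265 -0.348
vertex -3.122 -0.44 -0.222
vertex -2.72 -0.762 -0.888
endloop
endfacet
facet normal 0.747 -0.663 0.042
outer loop
vertex -2.309 -0.265 -0.348
vertex -2.72 -0.762 -0.888
vertex -2.186 -0.179 -1.175
endloop
endfacet
facet normal 0.989 -0.001 0.147
outer loop
vertex -2.309 -0.265 -0.348
vertex -2.186 -0.179 -1.175
vertex -2.258 0.503 -0.688
endloop
endfacet
facet normal 0.648 0.272 0.711
outer loop
vertex -2.309 -0.265 -0.348
vertex -2.258 0.503 -0.688
vertex -2.836 0.341 -0.099
endloop
endfacet
facet normal -0.467 0.032 0.883
outer loop
vertex -3.122 -0.44 -0.222
vertex -2.836 0.341 -0.099
vertex -3.574 0.219 -0.485
endloop
endfacet
facet normal -0.369 -0.904 0.215
outer loop
vertex -2.72 -0.762 -0.888
vertex -3.122 -0.44 -0.222
vertex -3.502 -0.463 -0.972
endloop
endfacet
facet normal 0.424 -0.682 -0.596
outer loop
vertex -2.186 -0.179 -1.175
vertex -2.72 -0.762 -0.888
vertex -2.924 -0.301 -1.561
endloop
endfacet
facet normal 0.816 0.390 -0.426
outer loop
vertex -2.258 0.503 -0.688
vertex -2.186 -0.179 -1.175
vertex -2.638 0.48 -1.438
endloop
endfacet
facet normal 0.265 0.831 0.489
outer loop
vertex -2.836 0.341 -0.099
vertex -2.258 0.503 -0.688
vertex -3.04 0.802 -0.772
endloop
endfacet
facet normal -0.017 0.772 -0.635
outer loop
vertex -2.794 -2.606 2.805
vertex -3.445 -2.354 3.129
vertex -2.694 -2.236 3.252
endloop
endfacet
facet normal 0.924 -0.369 0.098
outer loop
vertex -2.794 -2.606 2.805
vertex -2.694 -2.236 3.252
vertex -3.415 -3.766 4.291
endloop
endfacet
facet normal -0.017 0.771 -0.636
outer loop
vertex -2.694 -2.236 3.252
vertex -3.445 -2.354 3.129
vertex -3.035 -1.934 3.627
endloop
endfacet
facet normal 0.766 0.072 0.638
outer loop
vertex -2.694 -2.236 3.252
vertex -3.035 -1.934 3.627
vertex -3.415 -3.766 4.291
endloop
endfacet
facet normal -0.018 0.772 -0.636
outer loop
vertex -3.035 -1.934 3.627
vertex -3.445 -2.354 3.129
vertex -3.615 -1.879 3.71
endloop
endfacet
facet normal 0.163 0.306 0.938
outer loop
vertex -3.035 -1.934 3.627
vertex -3.615 -1.879 3.71
vertex -3.415 -3.766 4.291
endloop
endfacet
facet normal -0.015 0.772 -0.636
outer loop
vertex -3.615 -1.879 3.71
vertex -3.445 -2.354 3.129
vertex -4.096 -2.101 3.452
endloop
endfacet
facet normal -0.532 0.197 0.823
outer loop
vertex -3.615 -1.879 3.71
vertex -4.096 -2.101 3.452
vertex -3.415 -3.766 4.291
endloop
endfacet
facet normal -0.015 0.772 -0.636
outer loop
vertex -4.096 -2.101 3.452
vertex -3.445 -2.354 3.129
vertex -4.196 -2.471 3.005
endloop
endfacet
facet normal -0.912 -0.191 0.362
outer loop
vertex -4.096 -2.101 3.452
vertex -4.196 -2.471 3.005
vertex -3.415 -3.766 4.291
endloop
endfacet
facet normal -0.015 0.772 -0.636
outer loop
vertex -4.196 -2.471 3.005
vertex -3.445 -2.354 3.129
vertex -3.855 -2.773 2.63
endloop
endfacet
facet normal -0.755 -0.632 -0.178
outer loop
vertex -4.196 -2.471 3.005
vertex -3.855 -2.773 2.63
vertex -3.415 -3.766 4.291
endloop
endfacet
facet normal -0.016 0.772 -0.635
outer loop
vertex -3.855 -2.773 2.63
vertex -3.445 -2.354 3.129
vertex -3.275 -2.829 2.547
endloop
endfacet
facet normal -0.152 -0.866 -0.477
outer loop
vertex -3.855 -2.773 2.63
vertex -3.275 -2.829 2.547
vertex -3.415 -3.766 4.291
endloop
endfacet
facet normal -0.017 0.772 -0.635
outer loop
vertex -3.275 -2.829 2.547
vertex -3.445 -2.354 3.129
vertex -2.794 -2.606 2.805
endloop
endfacet
facet normal 0.545 -0.756 -0.362
outer loop
vertex -3.275 -2.829 2.547
vertex -2.794 -2.606 2.805
vertex -3.415 -3.766 4.291
endloop
endfacet

endsolid


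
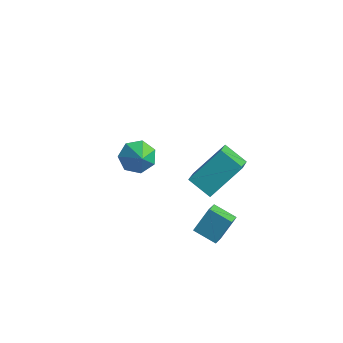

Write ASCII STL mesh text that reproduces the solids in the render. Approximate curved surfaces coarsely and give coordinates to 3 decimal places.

solid 
facet normal -0.923 -0.199 0.329
outer loop
vertex 1.575 -0.787 -0.528
vertex 1.243 -0.033 -1.002
vertex 1.35 -1.586 -1.643
endloop
endfacet
facet normal 0.349 -0.794 0.498
outer loop
vertex 2.457 -1.347 -2.038
vertex 1.575 -0.787 -0.528
vertex 1.35 -1.586 -1.643
endloop
endfacet
facet normal -0.923 -0.200 0.330
outer loop
vertex 1.35 -1.586 -1.643
vertex 1.243 -0.033 -1.002
vertex 1.018 -0.833 -2.116
endloop
endfacet
facet normal -0.162 -0.575 -0.802
outer loop
vertex 1.018 -0.833 -2.116
vertex 2.457 -1.347 -2.038
vertex 1.35 -1.586 -1.643
endloop
endfacet
facet normal 0.162 0.575 0.802
outer loop
vertex 1.575 -0.787 -0.528
vertex 2.35 0.206 -1.397
vertex 1.243 -0.033 -1.002
endloop
endfacet
facet normal 0.350 -0.793 0.499
outer loop
vertex 2.682 -0.547 -0.924
vertex 1.575 -0.787 -0.528
vertex 2.457 -1.347 -2.038
endloop
endfacet
facet normal 0.162 0.575 0.802
outer loop
vertex 2.682 -0.547 -0.924
vertex 2.35 0.206 -1.397
vertex 1.575 -0.787 -0.528
endloop
endfacet
facet normal -0.349 0.793 -0.499
outer loop
vertex 1.243 -0.033 -1.002
vertex 2.35 0.206 -1.397
vertex 1.018 -0.833 -2.116
endloop
endfacet
facet normal -0.162 -0.575 -0.802
outer loop
vertex 2.125 -0.593 -2.512
vertex 2.457 -1.347 -2.038
vertex 1.018 -0.833 -2.116
endloop
endfacet
facet normal -0.350 0.793 -0.498
outer loop
vertex 1.018 -0.833 -2.116
vertex 2.35 0.206 -1.397
vertex 2.125 -0.593 -2.512
endloop
endfacet
facet normal 0.923 0.199 -0.329
outer loop
vertex 2.125 -0.593 -2.512
vertex 2.682 -0.547 -0.924
vertex 2.457 -1.347 -2.038
endloop
endfacet
facet normal 0.923 0.200 -0.329
outer loop
vertex 2.35 0.206 -1.397
vertex 2.682 -0.547 -0.924
vertex 2.125 -0.593 -2.512
endloop
endfacet
facet normal -0.436 0.700 -0.565
outer loop
vertex -0.018 0.002 0.452
vertex 0.574 1.491 1.84
vertex 1.095 0.168 -0.2
endloop
endfacet
facet normal -0.279 -0.702 -0.655
outer loop
vertex 1.866 -1.071 0.8
vertex -0.018 0.002 0.452
vertex 1.095 0.168 -0.2
endloop
endfacet
facet normal -0.436 0.700 -0.565
outer loop
vertex 1.095 0.168 -0.2
vertex 0.574 1.491 1.84
vertex 1.686 1.657 1.187
endloop
endfacet
facet normal 0.856 0.128 -0.502
outer loop
vertex 1.686 1.657 1.187
vertex 1.866 -1.071 0.8
vertex 1.095 0.168 -0.2
endloop
endfacet
facet normal -0.856 -0.127 0.502
outer loop
vertex -0.018 0.002 0.452
vertex 1.345 0.252 2.84
vertex 0.574 1.491 1.84
endloop
endfacet
facet normal -0.279 -0.703 -0.654
outer loop
vertex 0.754 -1.237 1.453
vertex -0.018 0.002 0.452
vertex 1.866 -1.071 0.8
endloop
endfacet
facet normal -0.856 -0.128 0.502
outer loop
vertex 0.754 -1.237 1.453
vertex 1.345 0.252 2.84
vertex -0.018 0.002 0.452
endloop
endfacet
facet normal 0.280 0.702 0.655
outer loop
vertex 0.574 1.491 1.84
vertex 1.345 0.252 2.84
vertex 1.686 1.657 1.187
endloop
endfacet
facet normal 0.856 0.128 -0.502
outer loop
vertex 2.458 0.418 2.188
vertex 1.866 -1.071 0.8
vertex 1.686 1.657 1.187
endloop
endfacet
facet normal 0.279 0.703 0.655
outer loop
vertex 1.686 1.657 1.187
vertex 1.345 0.252 2.84
vertex 2.458 0.418 2.188
endloop
endfacet
facet normal 0.436 -0.700 0.565
outer loop
vertex 2.458 0.418 2.188
vertex 0.754 -1.237 1.453
vertex 1.866 -1.071 0.8
endloop
endfacet
facet normal 0.436 -0.700 0.566
outer loop
vertex 1.345 0.252 2.84
vertex 0.754 -1.237 1.453
vertex 2.458 0.418 2.188
endloop
endfacet
facet normal -0.659 0.432 -0.616
outer loop
vertex -3.522 1.329 -2.181
vertex -4.219 0.905 -1.733
vertex -3.838 1.735 -1.559
endloop
endfacet
facet normal 0.905 0.361 0.224
outer loop
vertex -3.522 1.329 -2.181
vertex -3.838 1.735 -1.559
vertex -3.441 0.395 -1.007
endloop
endfacet
facet normal -0.659 0.432 -0.616
outer loop
vertex -3.838 1.735 -1.559
vertex -4.219 0.905 -1.733
vertex -4.44 1.516 -1.068
endloop
endfacet
facet normal 0.460 0.451 0.765
outer loop
vertex -3.838 1.735 -1.559
vertex -4.44 1.516 -1.068
vertex -3.441 0.395 -1.007
endloop
endfacet
facet normal -0.659 0.432 -0.616
outer loop
vertex -4.44 1.516 -1.068
vertex -4.219 0.905 -1.733
vertex -4.875 0.837 -1.078
endloop
endfacet
facet normal -0.045 0.014 0.999
outer loop
vertex -4.44 1.516 -1.068
vertex -4.875 0.837 -1.078
vertex -3.441 0.395 -1.007
endloop
endfacet
facet normal -0.659 0.433 -0.615
outer loop
vertex -4.875 0.837 -1.078
vertex -4.219 0.905 -1.733
vertex -4.817 0.209 -1.582
endloop
endfacet
facet normal -0.229 -0.622 0.749
outer loop
vertex -4.875 0.837 -1.078
vertex -4.817 0.209 -1.582
vertex -3.441 0.395 -1.007
endloop
endfacet
facet normal -0.659 0.432 -0.616
outer loop
vertex -4.817 0.209 -1.582
vertex -4.219 0.905 -1.733
vertex -4.308 0.105 -2.199
endloop
endfacet
facet normal 0.047 -0.978 0.204
outer loop
vertex -4.817 0.209 -1.582
vertex -4.308 0.105 -2.199
vertex -3.441 0.395 -1.007
endloop
endfacet
facet normal -0.659 0.432 -0.615
outer loop
vertex -4.308 0.105 -2.199
vertex -4.219 0.905 -1.733
vertex -3.732 0.604 -2.466
endloop
endfacet
facet normal 0.575 -0.786 -0.227
outer loop
vertex -4.308 0.105 -2.199
vertex -3.732 0.604 -2.466
vertex -3.441 0.395 -1.007
endloop
endfacet
facet normal -0.659 0.433 -0.615
outer loop
vertex -3.732 0.604 -2.466
vertex -4.219 0.905 -1.733
vertex -3.522 1.329 -2.181
endloop
endfacet
facet normal 0.957 -0.191 -0.218
outer loop
vertex -3.732 0.604 -2.466
vertex -3.522 1.329 -2.181
vertex -3.441 0.395 -1.007
endloop
endfacet

endsolid


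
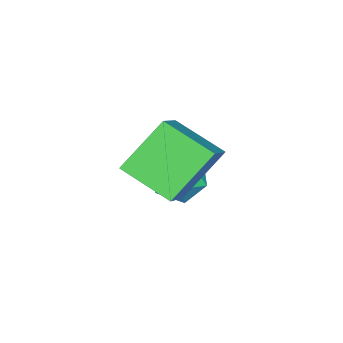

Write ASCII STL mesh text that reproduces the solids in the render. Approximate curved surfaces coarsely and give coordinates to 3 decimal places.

solid 
facet normal -0.974 -0.003 -0.227
outer loop
vertex -0.944 0.878 -1.331
vertex -1.053 -0.027 -0.851
vertex -1.178 0.852 -0.328
endloop
endfacet
facet normal -0.732 0.664 -0.154
outer loop
vertex -0.944 0.878 -1.331
vertex -1.178 0.852 -0.328
vertex -0.488 1.532 -0.678
endloop
endfacet
facet normal -0.200 0.759 -0.620
outer loop
vertex -0.944 0.878 -1.331
vertex -0.488 1.532 -0.678
vertex 0.064 1.073 -1.418
endloop
endfacet
facet normal -0.114 0.151 -0.982
outer loop
vertex -0.944 0.878 -1.331
vertex 0.064 1.073 -1.418
vertex -0.286 0.11 -1.525
endloop
endfacet
facet normal -0.592 -0.321 -0.739
outer loop
vertex -0.944 0.878 -1.331
vertex -0.286 0.11 -1.525
vertex -1.053 -0.027 -0.851
endloop
endfacet
facet normal -0.462 0.729 0.505
outer loop
vertex -0.488 1.532 -0.678
vertex -1.178 0.852 -0.328
vertex -0.314 1.03 0.205
endloop
endfacet
facet normal -0.854 -0.350 0.385
outer loop
vertex -1.178 0.852 -0.328
vertex -1.053 -0.027 -0.851
vertex -0.664 0.067 0.098
endloop
endfacet
facet normal -0.236 -0.864 -0.445
outer loop
vertex -1.053 -0.027 -0.851
vertex -0.286 0.11 -1.525
vertex -0.112 -0.392 -0.642
endloop
endfacet
facet normal 0.537 -0.102 -0.837
outer loop
vertex -0.286 0.11 -1.525
vertex 0.064 1.073 -1.418
vertex 0.578 0.288 -0.992
endloop
endfacet
facet normal 0.398 0.883 -0.251
outer loop
vertex 0.064 1.073 -1.418
vertex -0.488 1.532 -0.678
vertex 0.453 1.167 -0.469
endloop
endfacet
facet normal 0.114 -0.151 0.982
outer loop
vertex 0.344 0.262 0.011
vertex -0.314 1.03 0.205
vertex -0.664 0.067 0.098
endloop
endfacet
facet normal 0.200 -0.759 0.620
outer loop
vertex 0.344 0.262 0.011
vertex -0.664 0.067 0.098
vertex -0.112 -0.392 -0.642
endloop
endfacet
facet normal 0.732 -0.664 0.154
outer loop
vertex 0.344 0.262 0.011
vertex -0.112 -0.392 -0.642
vertex 0.578 0.288 -0.992
endloop
endfacet
facet normal 0.974 0.003 0.227
outer loop
vertex 0.344 0.262 0.011
vertex 0.578 0.288 -0.992
vertex 0.453 1.167 -0.469
endloop
endfacet
facet normal 0.592 0.321 0.739
outer loop
vertex 0.344 0.262 0.011
vertex 0.453 1.167 -0.469
vertex -0.314 1.03 0.205
endloop
endfacet
facet normal -0.537 0.102 0.837
outer loop
vertex -0.664 0.067 0.098
vertex -0.314 1.03 0.205
vertex -1.178 0.852 -0.328
endloop
endfacet
facet normal -0.398 -0.883 0.251
outer loop
vertex -0.112 -0.392 -0.642
vertex -0.664 0.067 0.098
vertex -1.053 -0.027 -0.851
endloop
endfacet
facet normal 0.462 -0.729 -0.505
outer loop
vertex 0.578 0.288 -0.992
vertex -0.112 -0.392 -0.642
vertex -0.286 0.11 -1.525
endloop
endfacet
facet normal 0.854 0.350 -0.385
outer loop
vertex 0.453 1.167 -0.469
vertex 0.578 0.288 -0.992
vertex 0.064 1.073 -1.418
endloop
endfacet
facet normal 0.236 0.864 0.445
outer loop
vertex -0.314 1.03 0.205
vertex 0.453 1.167 -0.469
vertex -0.488 1.532 -0.678
endloop
endfacet
facet normal -0.651 0.241 0.720
outer loop
vertex 1.761 1.599 3.636
vertex 1.497 3.356 2.808
vertex 0.259 0.852 2.529
endloop
endfacet
facet normal 0.135 -0.897 0.422
outer loop
vertex 1.683 0.324 0.952
vertex 1.761 1.599 3.636
vertex 0.259 0.852 2.529
endloop
endfacet
facet normal -0.650 0.241 0.720
outer loop
vertex 0.259 0.852 2.529
vertex 1.497 3.356 2.808
vertex -0.006 2.609 1.701
endloop
endfacet
facet normal -0.747 -0.372 -0.550
outer loop
vertex -0.006 2.609 1.701
vertex 1.683 0.324 0.952
vertex 0.259 0.852 2.529
endloop
endfacet
facet normal 0.747 0.372 0.551
outer loop
vertex 1.761 1.599 3.636
vertex 2.921 2.828 1.231
vertex 1.497 3.356 2.808
endloop
endfacet
facet normal 0.135 -0.897 0.422
outer loop
vertex 3.186 1.071 2.059
vertex 1.761 1.599 3.636
vertex 1.683 0.324 0.952
endloop
endfacet
facet normal 0.747 0.372 0.551
outer loop
vertex 3.186 1.071 2.059
vertex 2.921 2.828 1.231
vertex 1.761 1.599 3.636
endloop
endfacet
facet normal -0.135 0.897 -0.422
outer loop
vertex 1.497 3.356 2.808
vertex 2.921 2.828 1.231
vertex -0.006 2.609 1.701
endloop
endfacet
facet normal -0.747 -0.372 -0.551
outer loop
vertex 1.419 2.081 0.124
vertex 1.683 0.324 0.952
vertex -0.006 2.609 1.701
endloop
endfacet
facet normal -0.135 0.897 -0.422
outer loop
vertex -0.006 2.609 1.701
vertex 2.921 2.828 1.231
vertex 1.419 2.081 0.124
endloop
endfacet
facet normal 0.650 -0.242 -0.720
outer loop
vertex 1.419 2.081 0.124
vertex 3.186 1.071 2.059
vertex 1.683 0.324 0.952
endloop
endfacet
facet normal 0.651 -0.241 -0.720
outer loop
vertex 2.921 2.828 1.231
vertex 3.186 1.071 2.059
vertex 1.419 2.081 0.124
endloop
endfacet

endsolid


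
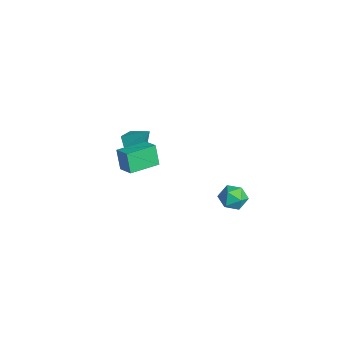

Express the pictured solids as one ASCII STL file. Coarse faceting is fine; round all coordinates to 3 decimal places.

solid 
facet normal -0.405 -0.448 -0.797
outer loop
vertex -2.008 -2.509 -4.561
vertex -2.666 -2.517 -4.222
vertex -2.474 -1.94 -4.644
endloop
endfacet
facet normal 0.770 0.598 -0.223
outer loop
vertex -2.008 -2.509 -4.561
vertex -2.474 -1.94 -4.644
vertex -2.074 -1.863 -3.058
endloop
endfacet
facet normal -0.405 -0.448 -0.797
outer loop
vertex -2.474 -1.94 -4.644
vertex -2.666 -2.517 -4.222
vertex -3.132 -1.948 -4.305
endloop
endfacet
facet normal -0.033 0.999 -0.040
outer loop
vertex -2.474 -1.94 -4.644
vertex -3.132 -1.948 -4.305
vertex -2.074 -1.863 -3.058
endloop
endfacet
facet normal -0.405 -0.448 -0.797
outer loop
vertex -3.132 -1.948 -4.305
vertex -2.666 -2.517 -4.222
vertex -3.324 -2.525 -3.883
endloop
endfacet
facet normal -0.640 0.581 0.503
outer loop
vertex -3.132 -1.948 -4.305
vertex -3.324 -2.525 -3.883
vertex -2.074 -1.863 -3.058
endloop
endfacet
facet normal -0.405 -0.448 -0.797
outer loop
vertex -3.324 -2.525 -3.883
vertex -2.666 -2.517 -4.222
vertex -2.858 -3.094 -3.8
endloop
endfacet
facet normal -0.444 -0.238 0.864
outer loop
vertex -3.324 -2.525 -3.883
vertex -2.858 -3.094 -3.8
vertex -2.074 -1.863 -3.058
endloop
endfacet
facet normal -0.405 -0.448 -0.797
outer loop
vertex -2.858 -3.094 -3.8
vertex -2.666 -2.517 -4.222
vertex -2.2 -3.086 -4.139
endloop
endfacet
facet normal 0.359 -0.639 0.681
outer loop
vertex -2.858 -3.094 -3.8
vertex -2.2 -3.086 -4.139
vertex -2.074 -1.863 -3.058
endloop
endfacet
facet normal -0.405 -0.448 -0.797
outer loop
vertex -2.2 -3.086 -4.139
vertex -2.666 -2.517 -4.222
vertex -2.008 -2.509 -4.561
endloop
endfacet
facet normal 0.966 -0.221 0.137
outer loop
vertex -2.2 -3.086 -4.139
vertex -2.008 -2.509 -4.561
vertex -2.074 -1.863 -3.058
endloop
endfacet
facet normal -0.888 -0.311 -0.337
outer loop
vertex -0.831 -3.746 -3.082
vertex -1.33 -2.259 -3.141
vertex -0.443 -3.66 -4.183
endloop
endfacet
facet normal 0.318 -0.947 0.038
outer loop
vertex 0.41 -3.361 -3.859
vertex -0.831 -3.746 -3.082
vertex -0.443 -3.66 -4.183
endloop
endfacet
facet normal -0.888 -0.311 -0.337
outer loop
vertex -0.443 -3.66 -4.183
vertex -1.33 -2.259 -3.141
vertex -0.942 -2.173 -4.242
endloop
endfacet
facet normal 0.331 0.074 -0.941
outer loop
vertex -0.942 -2.173 -4.242
vertex 0.41 -3.361 -3.859
vertex -0.443 -3.66 -4.183
endloop
endfacet
facet normal -0.331 -0.074 0.941
outer loop
vertex -0.831 -3.746 -3.082
vertex -0.477 -1.96 -2.817
vertex -1.33 -2.259 -3.141
endloop
endfacet
facet normal 0.318 -0.947 0.038
outer loop
vertex 0.022 -3.447 -2.758
vertex -0.831 -3.746 -3.082
vertex 0.41 -3.361 -3.859
endloop
endfacet
facet normal -0.331 -0.074 0.941
outer loop
vertex 0.022 -3.447 -2.758
vertex -0.477 -1.96 -2.817
vertex -0.831 -3.746 -3.082
endloop
endfacet
facet normal -0.318 0.947 -0.038
outer loop
vertex -1.33 -2.259 -3.141
vertex -0.477 -1.96 -2.817
vertex -0.942 -2.173 -4.242
endloop
endfacet
facet normal 0.331 0.074 -0.941
outer loop
vertex -0.089 -1.874 -3.918
vertex 0.41 -3.361 -3.859
vertex -0.942 -2.173 -4.242
endloop
endfacet
facet normal -0.318 0.947 -0.038
outer loop
vertex -0.942 -2.173 -4.242
vertex -0.477 -1.96 -2.817
vertex -0.089 -1.874 -3.918
endloop
endfacet
facet normal 0.888 0.311 0.337
outer loop
vertex -0.089 -1.874 -3.918
vertex 0.022 -3.447 -2.758
vertex 0.41 -3.361 -3.859
endloop
endfacet
facet normal 0.888 0.311 0.337
outer loop
vertex -0.477 -1.96 -2.817
vertex 0.022 -3.447 -2.758
vertex -0.089 -1.874 -3.918
endloop
endfacet
facet normal -0.804 0.349 -0.482
outer loop
vertex 3.626 0.915 -4.192
vertex 3.201 0.403 -3.854
vertex 3.302 1.072 -3.538
endloop
endfacet
facet normal -0.327 0.869 -0.371
outer loop
vertex 3.626 0.915 -4.192
vertex 3.302 1.072 -3.538
vertex 4.007 1.283 -3.666
endloop
endfacet
facet normal 0.285 0.676 -0.680
outer loop
vertex 3.626 0.915 -4.192
vertex 4.007 1.283 -3.666
vertex 4.341 0.745 -4.061
endloop
endfacet
facet normal 0.189 0.037 -0.981
outer loop
vertex 3.626 0.915 -4.192
vertex 4.341 0.745 -4.061
vertex 3.843 0.201 -4.177
endloop
endfacet
facet normal -0.484 -0.165 -0.859
outer loop
vertex 3.626 0.915 -4.192
vertex 3.843 0.201 -4.177
vertex 3.201 0.403 -3.854
endloop
endfacet
facet normal -0.215 0.919 0.332
outer loop
vertex 4.007 1.283 -3.666
vertex 3.302 1.072 -3.538
vertex 3.817 0.999 -3.003
endloop
endfacet
facet normal -0.985 0.077 0.153
outer loop
vertex 3.302 1.072 -3.538
vertex 3.201 0.403 -3.854
vertex 3.319 0.455 -3.119
endloop
endfacet
facet normal -0.468 -0.756 -0.458
outer loop
vertex 3.201 0.403 -3.854
vertex 3.843 0.201 -4.177
vertex 3.653 -0.083 -3.514
endloop
endfacet
facet normal 0.621 -0.429 -0.656
outer loop
vertex 3.843 0.201 -4.177
vertex 4.341 0.745 -4.061
vertex 4.358 0.128 -3.642
endloop
endfacet
facet normal 0.778 0.606 -0.168
outer loop
vertex 4.341 0.745 -4.061
vertex 4.007 1.283 -3.666
vertex 4.459 0.797 -3.326
endloop
endfacet
facet normal -0.189 -0.037 0.981
outer loop
vertex 4.034 0.285 -2.988
vertex 3.817 0.999 -3.003
vertex 3.319 0.455 -3.119
endloop
endfacet
facet normal -0.285 -0.676 0.680
outer loop
vertex 4.034 0.285 -2.988
vertex 3.319 0.455 -3.119
vertex 3.653 -0.083 -3.514
endloop
endfacet
facet normal 0.327 -0.869 0.371
outer loop
vertex 4.034 0.285 -2.988
vertex 3.653 -0.083 -3.514
vertex 4.358 0.128 -3.642
endloop
endfacet
facet normal 0.804 -0.349 0.482
outer loop
vertex 4.034 0.285 -2.988
vertex 4.358 0.128 -3.642
vertex 4.459 0.797 -3.326
endloop
endfacet
facet normal 0.484 0.165 0.859
outer loop
vertex 4.034 0.285 -2.988
vertex 4.459 0.797 -3.326
vertex 3.817 0.999 -3.003
endloop
endfacet
facet normal -0.621 0.429 0.656
outer loop
vertex 3.319 0.455 -3.119
vertex 3.817 0.999 -3.003
vertex 3.302 1.072 -3.538
endloop
endfacet
facet normal -0.778 -0.606 0.168
outer loop
vertex 3.653 -0.083 -3.514
vertex 3.319 0.455 -3.119
vertex 3.201 0.403 -3.854
endloop
endfacet
facet normal 0.215 -0.919 -0.332
outer loop
vertex 4.358 0.128 -3.642
vertex 3.653 -0.083 -3.514
vertex 3.843 0.201 -4.177
endloop
endfacet
facet normal 0.985 -0.077 -0.153
outer loop
vertex 4.459 0.797 -3.326
vertex 4.358 0.128 -3.642
vertex 4.341 0.745 -4.061
endloop
endfacet
facet normal 0.468 0.756 0.458
outer loop
vertex 3.817 0.999 -3.003
vertex 4.459 0.797 -3.326
vertex 4.007 1.283 -3.666
endloop
endfacet

endsolid


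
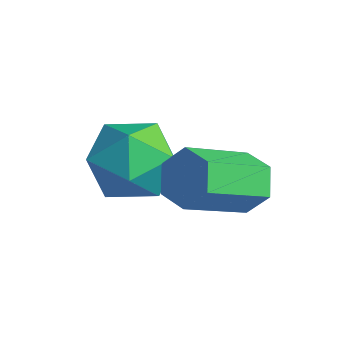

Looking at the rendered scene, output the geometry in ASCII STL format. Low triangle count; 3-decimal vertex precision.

solid 
facet normal 0.075 0.839 -0.539
outer loop
vertex 1.731 -0.105 1.687
vertex 1.4 -0.435 1.127
vertex 1.004 -0.079 1.626
endloop
endfacet
facet normal -0.051 0.542 0.839
outer loop
vertex 1.731 -0.105 1.687
vertex 1.004 -0.079 1.626
vertex 1.591 -1.675 2.694
endloop
endfacet
facet normal -0.051 0.542 0.839
outer loop
vertex 1.591 -1.675 2.694
vertex 1.004 -0.079 1.626
vertex 0.864 -1.649 2.633
endloop
endfacet
facet normal -0.075 -0.839 0.538
outer loop
vertex 1.591 -1.675 2.694
vertex 0.864 -1.649 2.633
vertex 1.26 -2.005 2.133
endloop
endfacet
facet normal 0.076 0.839 -0.538
outer loop
vertex 1.004 -0.079 1.626
vertex 1.4 -0.435 1.127
vertex 0.673 -0.409 1.065
endloop
endfacet
facet normal -0.888 0.302 0.347
outer loop
vertex 1.004 -0.079 1.626
vertex 0.673 -0.409 1.065
vertex 0.864 -1.649 2.633
endloop
endfacet
facet normal -0.888 0.302 0.347
outer loop
vertex 0.864 -1.649 2.633
vertex 0.673 -0.409 1.065
vertex 0.533 -1.979 2.072
endloop
endfacet
facet normal -0.075 -0.839 0.538
outer loop
vertex 0.864 -1.649 2.633
vertex 0.533 -1.979 2.072
vertex 1.26 -2.005 2.133
endloop
endfacet
facet normal 0.076 0.839 -0.538
outer loop
vertex 0.673 -0.409 1.065
vertex 1.4 -0.435 1.127
vertex 1.069 -0.765 0.566
endloop
endfacet
facet normal -0.837 -0.241 -0.492
outer loop
vertex 0.673 -0.409 1.065
vertex 1.069 -0.765 0.566
vertex 0.533 -1.979 2.072
endloop
endfacet
facet normal -0.837 -0.241 -0.492
outer loop
vertex 0.533 -1.979 2.072
vertex 1.069 -0.765 0.566
vertex 0.929 -2.335 1.573
endloop
endfacet
facet normal -0.075 -0.839 0.539
outer loop
vertex 0.533 -1.979 2.072
vertex 0.929 -2.335 1.573
vertex 1.26 -2.005 2.133
endloop
endfacet
facet normal 0.075 0.839 -0.538
outer loop
vertex 1.069 -0.765 0.566
vertex 1.4 -0.435 1.127
vertex 1.796 -0.791 0.627
endloop
endfacet
facet normal 0.051 -0.542 -0.839
outer loop
vertex 1.069 -0.765 0.566
vertex 1.796 -0.791 0.627
vertex 0.929 -2.335 1.573
endloop
endfacet
facet normal 0.051 -0.542 -0.839
outer loop
vertex 0.929 -2.335 1.573
vertex 1.796 -0.791 0.627
vertex 1.656 -2.361 1.634
endloop
endfacet
facet normal -0.075 -0.839 0.539
outer loop
vertex 0.929 -2.335 1.573
vertex 1.656 -2.361 1.634
vertex 1.26 -2.005 2.133
endloop
endfacet
facet normal 0.075 0.839 -0.538
outer loop
vertex 1.796 -0.791 0.627
vertex 1.4 -0.435 1.127
vertex 2.127 -0.461 1.188
endloop
endfacet
facet normal 0.888 -0.302 -0.347
outer loop
vertex 1.796 -0.791 0.627
vertex 2.127 -0.461 1.188
vertex 1.656 -2.361 1.634
endloop
endfacet
facet normal 0.888 -0.302 -0.347
outer loop
vertex 1.656 -2.361 1.634
vertex 2.127 -0.461 1.188
vertex 1.987 -2.031 2.195
endloop
endfacet
facet normal -0.076 -0.839 0.538
outer loop
vertex 1.656 -2.361 1.634
vertex 1.987 -2.031 2.195
vertex 1.26 -2.005 2.133
endloop
endfacet
facet normal 0.075 0.839 -0.539
outer loop
vertex 2.127 -0.461 1.188
vertex 1.4 -0.435 1.127
vertex 1.731 -0.105 1.687
endloop
endfacet
facet normal 0.837 0.241 0.492
outer loop
vertex 2.127 -0.461 1.188
vertex 1.731 -0.105 1.687
vertex 1.987 -2.031 2.195
endloop
endfacet
facet normal 0.837 0.241 0.492
outer loop
vertex 1.987 -2.031 2.195
vertex 1.731 -0.105 1.687
vertex 1.591 -1.675 2.694
endloop
endfacet
facet normal -0.076 -0.839 0.538
outer loop
vertex 1.987 -2.031 2.195
vertex 1.591 -1.675 2.694
vertex 1.26 -2.005 2.133
endloop
endfacet
facet normal 0.403 0.869 0.285
outer loop
vertex -0.144 -1.049 1.139
vertex -0.587 -1.173 2.143
vertex 0.421 -1.571 1.931
endloop
endfacet
facet normal 0.807 0.552 -0.211
outer loop
vertex -0.144 -1.049 1.139
vertex 0.421 -1.571 1.931
vertex 0.422 -1.967 0.901
endloop
endfacet
facet normal 0.405 0.455 -0.793
outer loop
vertex -0.144 -1.049 1.139
vertex 0.422 -1.967 0.901
vertex -0.585 -1.813 0.475
endloop
endfacet
facet normal -0.248 0.713 -0.656
outer loop
vertex -0.144 -1.049 1.139
vertex -0.585 -1.813 0.475
vertex -1.209 -1.323 1.243
endloop
endfacet
facet normal -0.248 0.969 0.010
outer loop
vertex -0.144 -1.049 1.139
vertex -1.209 -1.323 1.243
vertex -0.587 -1.173 2.143
endloop
endfacet
facet normal 0.995 -0.090 0.036
outer loop
vertex 0.422 -1.967 0.901
vertex 0.421 -1.571 1.931
vertex 0.329 -2.657 1.757
endloop
endfacet
facet normal 0.343 0.423 0.838
outer loop
vertex 0.421 -1.571 1.931
vertex -0.587 -1.173 2.143
vertex -0.295 -2.167 2.525
endloop
endfacet
facet normal -0.710 0.584 0.393
outer loop
vertex -0.587 -1.173 2.143
vertex -1.209 -1.323 1.243
vertex -1.302 -2.013 2.099
endloop
endfacet
facet normal -0.709 0.170 -0.684
outer loop
vertex -1.209 -1.323 1.243
vertex -0.585 -1.813 0.475
vertex -1.301 -2.409 1.069
endloop
endfacet
facet normal 0.345 -0.247 -0.906
outer loop
vertex -0.585 -1.813 0.475
vertex 0.422 -1.967 0.901
vertex -0.293 -2.807 0.857
endloop
endfacet
facet normal 0.248 -0.713 0.656
outer loop
vertex -0.736 -2.931 1.861
vertex 0.329 -2.657 1.757
vertex -0.295 -2.167 2.525
endloop
endfacet
facet normal -0.405 -0.455 0.793
outer loop
vertex -0.736 -2.931 1.861
vertex -0.295 -2.167 2.525
vertex -1.302 -2.013 2.099
endloop
endfacet
facet normal -0.807 -0.552 0.211
outer loop
vertex -0.736 -2.931 1.861
vertex -1.302 -2.013 2.099
vertex -1.301 -2.409 1.069
endloop
endfacet
facet normal -0.403 -0.869 -0.285
outer loop
vertex -0.736 -2.931 1.861
vertex -1.301 -2.409 1.069
vertex -0.293 -2.807 0.857
endloop
endfacet
facet normal 0.248 -0.969 -0.010
outer loop
vertex -0.736 -2.931 1.861
vertex -0.293 -2.807 0.857
vertex 0.329 -2.657 1.757
endloop
endfacet
facet normal 0.709 -0.170 0.684
outer loop
vertex -0.295 -2.167 2.525
vertex 0.329 -2.657 1.757
vertex 0.421 -1.571 1.931
endloop
endfacet
facet normal -0.345 0.247 0.906
outer loop
vertex -1.302 -2.013 2.099
vertex -0.295 -2.167 2.525
vertex -0.587 -1.173 2.143
endloop
endfacet
facet normal -0.995 0.090 -0.036
outer loop
vertex -1.301 -2.409 1.069
vertex -1.302 -2.013 2.099
vertex -1.209 -1.323 1.243
endloop
endfacet
facet normal -0.343 -0.423 -0.838
outer loop
vertex -0.293 -2.807 0.857
vertex -1.301 -2.409 1.069
vertex -0.585 -1.813 0.475
endloop
endfacet
facet normal 0.710 -0.584 -0.393
outer loop
vertex 0.329 -2.657 1.757
vertex -0.293 -2.807 0.857
vertex 0.422 -1.967 0.901
endloop
endfacet

endsolid


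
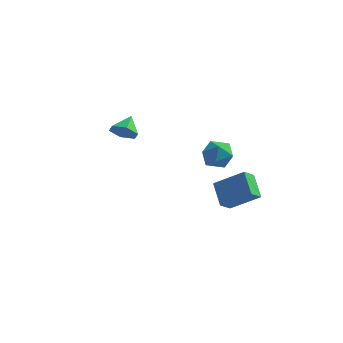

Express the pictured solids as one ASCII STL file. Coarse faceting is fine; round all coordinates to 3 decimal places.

solid 
facet normal -0.773 0.563 0.292
outer loop
vertex 1.74 -3.395 0.822
vertex 2.152 -3.292 1.714
vertex 2.355 -2.642 0.998
endloop
endfacet
facet normal -0.658 0.633 -0.408
outer loop
vertex 1.74 -3.395 0.822
vertex 2.355 -2.642 0.998
vertex 2.411 -3.135 0.144
endloop
endfacet
facet normal -0.708 -0.014 -0.706
outer loop
vertex 1.74 -3.395 0.822
vertex 2.411 -3.135 0.144
vertex 2.242 -4.091 0.332
endloop
endfacet
facet normal -0.855 -0.483 -0.189
outer loop
vertex 1.74 -3.395 0.822
vertex 2.242 -4.091 0.332
vertex 2.082 -4.188 1.303
endloop
endfacet
facet normal -0.895 -0.126 0.428
outer loop
vertex 1.74 -3.395 0.822
vertex 2.082 -4.188 1.303
vertex 2.152 -3.292 1.714
endloop
endfacet
facet normal 0.010 0.866 -0.499
outer loop
vertex 2.411 -3.135 0.144
vertex 2.355 -2.642 0.998
vertex 3.238 -2.872 0.617
endloop
endfacet
facet normal -0.176 0.753 0.634
outer loop
vertex 2.355 -2.642 0.998
vertex 2.152 -3.292 1.714
vertex 3.078 -2.969 1.588
endloop
endfacet
facet normal -0.373 -0.363 0.854
outer loop
vertex 2.152 -3.292 1.714
vertex 2.082 -4.188 1.303
vertex 2.909 -3.925 1.776
endloop
endfacet
facet normal -0.307 -0.941 -0.145
outer loop
vertex 2.082 -4.188 1.303
vertex 2.242 -4.091 0.332
vertex 2.965 -4.418 0.922
endloop
endfacet
facet normal -0.071 -0.180 -0.981
outer loop
vertex 2.242 -4.091 0.332
vertex 2.411 -3.135 0.144
vertex 3.168 -3.768 0.206
endloop
endfacet
facet normal 0.855 0.483 0.189
outer loop
vertex 3.58 -3.665 1.098
vertex 3.238 -2.872 0.617
vertex 3.078 -2.969 1.588
endloop
endfacet
facet normal 0.708 0.014 0.706
outer loop
vertex 3.58 -3.665 1.098
vertex 3.078 -2.969 1.588
vertex 2.909 -3.925 1.776
endloop
endfacet
facet normal 0.658 -0.633 0.408
outer loop
vertex 3.58 -3.665 1.098
vertex 2.909 -3.925 1.776
vertex 2.965 -4.418 0.922
endloop
endfacet
facet normal 0.773 -0.563 -0.292
outer loop
vertex 3.58 -3.665 1.098
vertex 2.965 -4.418 0.922
vertex 3.168 -3.768 0.206
endloop
endfacet
facet normal 0.895 0.126 -0.428
outer loop
vertex 3.58 -3.665 1.098
vertex 3.168 -3.768 0.206
vertex 3.238 -2.872 0.617
endloop
endfacet
facet normal 0.307 0.941 0.145
outer loop
vertex 3.078 -2.969 1.588
vertex 3.238 -2.872 0.617
vertex 2.355 -2.642 0.998
endloop
endfacet
facet normal 0.071 0.180 0.981
outer loop
vertex 2.909 -3.925 1.776
vertex 3.078 -2.969 1.588
vertex 2.152 -3.292 1.714
endloop
endfacet
facet normal -0.010 -0.866 0.499
outer loop
vertex 2.965 -4.418 0.922
vertex 2.909 -3.925 1.776
vertex 2.082 -4.188 1.303
endloop
endfacet
facet normal 0.176 -0.753 -0.634
outer loop
vertex 3.168 -3.768 0.206
vertex 2.965 -4.418 0.922
vertex 2.242 -4.091 0.332
endloop
endfacet
facet normal 0.373 0.363 -0.854
outer loop
vertex 3.238 -2.872 0.617
vertex 3.168 -3.768 0.206
vertex 2.411 -3.135 0.144
endloop
endfacet
facet normal -0.823 -0.139 -0.551
outer loop
vertex 1.451 -1.299 -2.542
vertex 1.692 -0.517 -3.1
vertex 2.297 -2.286 -3.557
endloop
endfacet
facet normal -0.244 -0.789 0.564
outer loop
vertex 3.968 -2.003 -2.44
vertex 1.451 -1.299 -2.542
vertex 2.297 -2.286 -3.557
endloop
endfacet
facet normal -0.823 -0.140 -0.550
outer loop
vertex 2.297 -2.286 -3.557
vertex 1.692 -0.517 -3.1
vertex 2.538 -1.505 -4.116
endloop
endfacet
facet normal 0.513 -0.599 -0.615
outer loop
vertex 2.538 -1.505 -4.116
vertex 3.968 -2.003 -2.44
vertex 2.297 -2.286 -3.557
endloop
endfacet
facet normal -0.513 0.598 0.616
outer loop
vertex 1.451 -1.299 -2.542
vertex 3.363 -0.234 -1.983
vertex 1.692 -0.517 -3.1
endloop
endfacet
facet normal -0.244 -0.789 0.564
outer loop
vertex 3.122 -1.015 -1.424
vertex 1.451 -1.299 -2.542
vertex 3.968 -2.003 -2.44
endloop
endfacet
facet normal -0.513 0.599 0.615
outer loop
vertex 3.122 -1.015 -1.424
vertex 3.363 -0.234 -1.983
vertex 1.451 -1.299 -2.542
endloop
endfacet
facet normal 0.244 0.789 -0.564
outer loop
vertex 1.692 -0.517 -3.1
vertex 3.363 -0.234 -1.983
vertex 2.538 -1.505 -4.116
endloop
endfacet
facet normal 0.514 -0.598 -0.616
outer loop
vertex 4.209 -1.221 -2.998
vertex 3.968 -2.003 -2.44
vertex 2.538 -1.505 -4.116
endloop
endfacet
facet normal 0.243 0.789 -0.564
outer loop
vertex 2.538 -1.505 -4.116
vertex 3.363 -0.234 -1.983
vertex 4.209 -1.221 -2.998
endloop
endfacet
facet normal 0.823 0.139 0.550
outer loop
vertex 4.209 -1.221 -2.998
vertex 3.122 -1.015 -1.424
vertex 3.968 -2.003 -2.44
endloop
endfacet
facet normal 0.823 0.140 0.550
outer loop
vertex 3.363 -0.234 -1.983
vertex 3.122 -1.015 -1.424
vertex 4.209 -1.221 -2.998
endloop
endfacet
facet normal 0.037 -0.807 -0.589
outer loop
vertex -3.467 -1.821 0.933
vertex -3.886 -1.377 0.298
vertex -3.007 -1.365 0.337
endloop
endfacet
facet normal 0.721 0.155 0.675
outer loop
vertex -3.467 -1.821 0.933
vertex -3.007 -1.365 0.337
vertex -3.934 -0.303 1.082
endloop
endfacet
facet normal 0.037 -0.807 -0.590
outer loop
vertex -3.007 -1.365 0.337
vertex -3.886 -1.377 0.298
vertex -3.425 -0.921 -0.297
endloop
endfacet
facet normal 0.745 0.667 -0.024
outer loop
vertex -3.007 -1.365 0.337
vertex -3.425 -0.921 -0.297
vertex -3.934 -0.303 1.082
endloop
endfacet
facet normal 0.037 -0.807 -0.590
outer loop
vertex -3.425 -0.921 -0.297
vertex -3.886 -1.377 0.298
vertex -4.304 -0.933 -0.336
endloop
endfacet
facet normal 0.006 0.913 -0.407
outer loop
vertex -3.425 -0.921 -0.297
vertex -4.304 -0.933 -0.336
vertex -3.934 -0.303 1.082
endloop
endfacet
facet normal 0.036 -0.807 -0.589
outer loop
vertex -4.304 -0.933 -0.336
vertex -3.886 -1.377 0.298
vertex -4.765 -1.388 0.259
endloop
endfacet
facet normal -0.756 0.648 -0.091
outer loop
vertex -4.304 -0.933 -0.336
vertex -4.765 -1.388 0.259
vertex -3.934 -0.303 1.082
endloop
endfacet
facet normal 0.036 -0.808 -0.589
outer loop
vertex -4.765 -1.388 0.259
vertex -3.886 -1.377 0.298
vertex -4.346 -1.832 0.894
endloop
endfacet
facet normal -0.781 0.135 0.610
outer loop
vertex -4.765 -1.388 0.259
vertex -4.346 -1.832 0.894
vertex -3.934 -0.303 1.082
endloop
endfacet
facet normal 0.036 -0.808 -0.589
outer loop
vertex -4.346 -1.832 0.894
vertex -3.886 -1.377 0.298
vertex -3.467 -1.821 0.933
endloop
endfacet
facet normal -0.043 -0.111 0.993
outer loop
vertex -4.346 -1.832 0.894
vertex -3.467 -1.821 0.933
vertex -3.934 -0.303 1.082
endloop
endfacet

endsolid
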